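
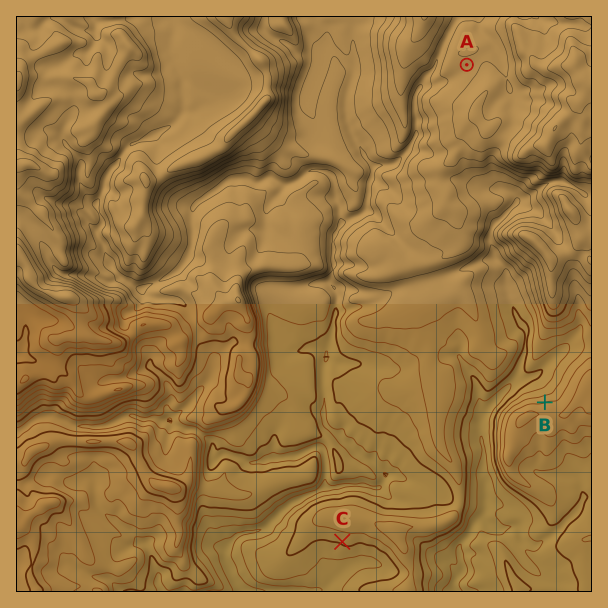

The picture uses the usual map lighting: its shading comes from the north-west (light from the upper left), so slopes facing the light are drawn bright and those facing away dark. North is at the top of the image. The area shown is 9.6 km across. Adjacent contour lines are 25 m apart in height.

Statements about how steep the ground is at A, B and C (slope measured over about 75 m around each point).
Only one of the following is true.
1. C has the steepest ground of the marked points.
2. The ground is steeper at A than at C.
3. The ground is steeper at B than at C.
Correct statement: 3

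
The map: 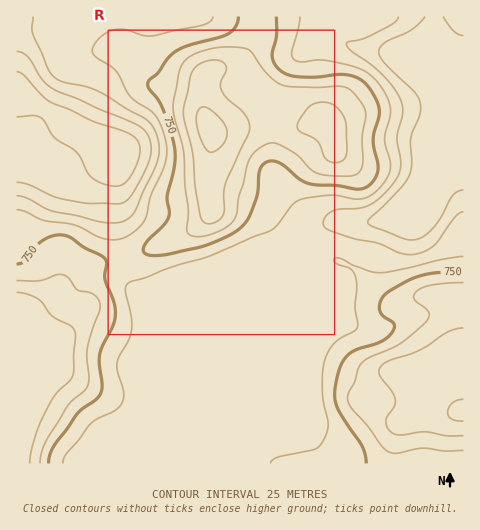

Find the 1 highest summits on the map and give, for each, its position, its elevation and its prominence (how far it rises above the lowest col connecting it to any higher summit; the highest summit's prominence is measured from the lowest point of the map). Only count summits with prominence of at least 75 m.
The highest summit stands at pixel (210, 129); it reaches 836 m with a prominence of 191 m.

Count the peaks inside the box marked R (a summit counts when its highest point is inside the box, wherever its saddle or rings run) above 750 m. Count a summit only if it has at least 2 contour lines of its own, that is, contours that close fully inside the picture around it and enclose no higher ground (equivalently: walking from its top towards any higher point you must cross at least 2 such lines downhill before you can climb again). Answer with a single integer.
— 1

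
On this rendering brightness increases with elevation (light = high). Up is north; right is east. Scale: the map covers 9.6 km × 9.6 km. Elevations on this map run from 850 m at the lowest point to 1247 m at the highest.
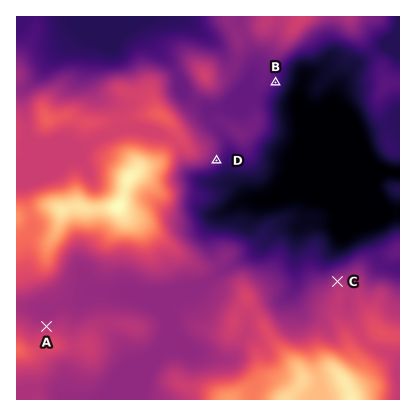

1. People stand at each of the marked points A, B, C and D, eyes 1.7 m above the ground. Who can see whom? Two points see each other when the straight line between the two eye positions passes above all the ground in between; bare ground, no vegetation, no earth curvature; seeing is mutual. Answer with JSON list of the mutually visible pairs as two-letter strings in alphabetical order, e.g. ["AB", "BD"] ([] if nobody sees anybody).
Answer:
["BC", "CD"]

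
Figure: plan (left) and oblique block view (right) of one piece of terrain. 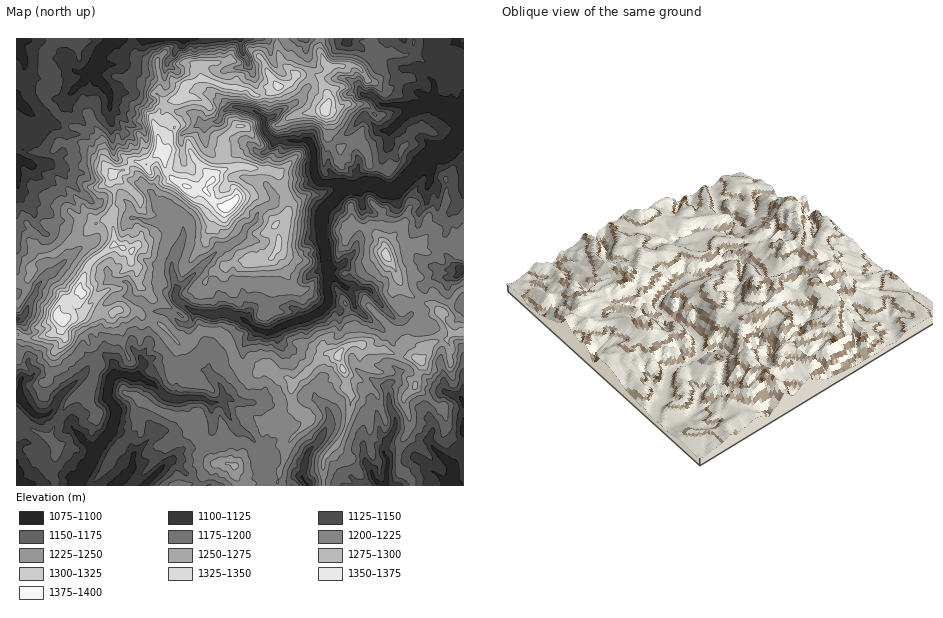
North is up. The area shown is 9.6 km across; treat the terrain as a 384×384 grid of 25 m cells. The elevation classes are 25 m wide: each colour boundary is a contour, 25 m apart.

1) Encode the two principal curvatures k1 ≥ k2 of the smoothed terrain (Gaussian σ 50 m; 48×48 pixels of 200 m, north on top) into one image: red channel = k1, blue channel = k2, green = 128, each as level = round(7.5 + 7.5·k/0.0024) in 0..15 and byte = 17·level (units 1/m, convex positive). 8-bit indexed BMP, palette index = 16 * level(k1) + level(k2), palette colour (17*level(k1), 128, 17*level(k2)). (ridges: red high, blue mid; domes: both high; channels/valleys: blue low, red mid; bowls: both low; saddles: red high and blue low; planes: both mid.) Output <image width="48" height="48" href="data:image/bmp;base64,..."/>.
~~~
<image width="48" height="48" href="data:image/bmp;base64,Qk02DQAAAAAAADYEAAAoAAAAMAAAADAAAAABAAgAAAAAAAAJAAATCwAAEwsAAAABAAAAAAAAAIAAABGAAAAigAAAM4AAAESAAABVgAAAZoAAAHeAAACIgAAAmYAAAKqAAAC7gAAAzIAAAN2AAADugAAA/4AAAACAEQARgBEAIoARADOAEQBEgBEAVYARAGaAEQB3gBEAiIARAJmAEQCqgBEAu4ARAMyAEQDdgBEA7oARAP+AEQAAgCIAEYAiACKAIgAzgCIARIAiAFWAIgBmgCIAd4AiAIiAIgCZgCIAqoAiALuAIgDMgCIA3YAiAO6AIgD/gCIAAIAzABGAMwAigDMAM4AzAESAMwBVgDMAZoAzAHeAMwCIgDMAmYAzAKqAMwC7gDMAzIAzAN2AMwDugDMA/4AzAACARAARgEQAIoBEADOARABEgEQAVYBEAGaARAB3gEQAiIBEAJmARACqgEQAu4BEAMyARADdgEQA7oBEAP+ARAAAgFUAEYBVACKAVQAzgFUARIBVAFWAVQBmgFUAd4BVAIiAVQCZgFUAqoBVALuAVQDMgFUA3YBVAO6AVQD/gFUAAIBmABGAZgAigGYAM4BmAESAZgBVgGYAZoBmAHeAZgCIgGYAmYBmAKqAZgC7gGYAzIBmAN2AZgDugGYA/4BmAACAdwARgHcAIoB3ADOAdwBEgHcAVYB3AGaAdwB3gHcAiIB3AJmAdwCqgHcAu4B3AMyAdwDdgHcA7oB3AP+AdwAAgIgAEYCIACKAiAAzgIgARICIAFWAiABmgIgAd4CIAIiAiACZgIgAqoCIALuAiADMgIgA3YCIAO6AiAD/gIgAAICZABGAmQAigJkAM4CZAESAmQBVgJkAZoCZAHeAmQCIgJkAmYCZAKqAmQC7gJkAzICZAN2AmQDugJkA/4CZAACAqgARgKoAIoCqADOAqgBEgKoAVYCqAGaAqgB3gKoAiICqAJmAqgCqgKoAu4CqAMyAqgDdgKoA7oCqAP+AqgAAgLsAEYC7ACKAuwAzgLsARIC7AFWAuwBmgLsAd4C7AIiAuwCZgLsAqoC7ALuAuwDMgLsA3YC7AO6AuwD/gLsAAIDMABGAzAAigMwAM4DMAESAzABVgMwAZoDMAHeAzACIgMwAmYDMAKqAzAC7gMwAzIDMAN2AzADugMwA/4DMAACA3QARgN0AIoDdADOA3QBEgN0AVYDdAGaA3QB3gN0AiIDdAJmA3QCqgN0Au4DdAMyA3QDdgN0A7oDdAP+A3QAAgO4AEYDuACKA7gAzgO4ARIDuAFWA7gBmgO4Ad4DuAIiA7gCZgO4AqoDuALuA7gDMgO4A3YDuAO6A7gD/gO4AAID/ABGA/wAigP8AM4D/AESA/wBVgP8AZoD/AHeA/wCIgP8AmYD/AKqA/wC7gP8AzID/AN2A/wDugP8A/4D/AIaGdZanhnWVx4Z1hMekgbfIyLa2lYR0tpenlqe3xJGB1qaGl5XWkZO1lMeGl4aGlnWHh5iWdYaEpreYhXTHpHGXpYSXp4aWyJaGhofIhYC256Z2dreko6G32ZeHdKaFloWIh4eohoeFhMiXl4OWtpSChZeXt9jYyZeGhna3p4KD2aWGl8dw1qHFlYaEtqZ0loWol4eYl6emdJbIl2Oml6eWhJeXloWGhqaGloanp5aAuPiWlqaj13C1pmWntYKWpoSFhZenqKaSlYO3yJWTpqi4loWWh3eGhpiEl4aXx5aSgKf4dnaUtoC3x5a2gaiXt6eXt6eVpoKVt4N0pZe4c3WWlpeXhoanhYSFl4eGt7encIPGt3WmprOQ55aGg7inhIfHlaa3dJWnyKWCl6eXhXaGh6iIhpW3g5eXqIeHdpbIloGF54WWpOiAtsiXg6fIdNiDcXHnlYWXuLiChbeGhqfIt6eolbaTlpinl6eXh6e4uYF154WWlOdwxseGc7e3hrSBuKSSx4aHxqaBc7aXx8anlqe5k6STt5WFdoaGt7aWhISF15WWlbSR93R1pdnIpIOGuLhwtreXtmKzyNfIqHKAgIBwkbSEhZaGhod21nSFlZd1xseFt6OU6ZWVxZORgJG4uKeWgKXIuHKj+ramgpC5t8fH56WFh5eHhoaF6YV1l4am+ISWtoGllvi3dXO1tGCRtseGl4GV53ORsnCAk6app5eYloOXh6iXhpe3ttaXdIaE5aWTk5WSpce0lXLGlLS0c7aXl5eD17eCpMWht5eYh3eGhZeHp4aXuLiGdZfnhXXW+IG2t7aUc3PWx6D4gtdypremdYeGpaVzt+pwlZaXhoaHh4eHt4WXmJiGhoaFx6X3cpSFhXSVttjqlnD4kqV0hKX3lISVl4SH1pKkt5eHqJeGd3aWt5SYp6iEhYaXl7b4xKanxujFhaaWx3H3grbWxqWj+pOllnWHt3O3c4aXuKeXdoa4l4OVlqakybimqJVzxtfJppWEqJanx8XVgveytdXWxGJ0hYWGp3WXhafHpqXHx9iouNiAgHCTlriVqciUloWGlYOml5eFdXTX6ICmxsXY2MemlZW3hYWopcimgaDYtqXHpHCxyKVwgIBzlqWUqLiTkdeTg5aGdaWkldFxdbfpl6W3lMbpyLbIlIOT+LGQcIBwkIKkysjoxpOBcJWjxJCQ96Git3WGpuq3hPmAt5X3laaktnGluJSCprfmgKC3t8el2LaUlpaUc7iopHG196D5spDYhoamxqakhdWycnXG1cjpsuaSk5Kmx5aCsdmYmJaXqIaXh4eXp6i5tYD2srPlgMmnlreFloaVxqfGgKaVhOm2lZPEs5PHhpe2kLTIqIWWhoaHd4d3p7T4pZLDcYGQlJWnx3V0ppek14XolIF1dab3dYWkpbWnhpeS1pGTxoanhIWFdYaGppSAxHPE17eoloXHpoaoloWEgIS4ppaCdYX3lWSGptfIhZeCqNiClLfZtci4p5eWl6a3k4Ohk6iXhaf2hYeGdJWUYJWWp6eng4Sl97WEheZipoaEhai3gpOWp6iot8iXp8fGgoH3gJWmpfrGdXaGp7ej2HOnl5a3p4WDc+bn5+fHl3aHhHe3yHKClZeHhqe4ppLYknHoyHCWtvmUhpeXh5W4l4S4lmSGl6eWdGP2lIXHlpaHhXaX1pSngoSUlZXIl4WCc4K12IOGpcaVhpaol4WXqKamk6aWh4enp3T2cpbIlpeHhnZ2x6a1lYKmt7inp5eVc5LKuKamp4aXp4SVmJeWl5amppeFhaaWt7fXY4OQk4WGdmV1ppXndYSChbi4t4Z1dIOnyMa2paal16ekp4eGh6aEhoWXyZTHhZXXppPopoaFdXSFlrj5uIR0kZamyKdkdJSF1rRw0udytMWRx6WFhoaGhpenlbWTgnPWhIT4g3R1g6bGptS3+balt4KmuNelhYOC+NPj+IODpdmkpaWohISWmIeGpqOS14TFhPe0cZRkpvi213Jj+LaVl4O2xpPn5taEk4OzknR1g9eElZS3dYOnhoanlZW2oua4xZJwssTo98iVx8eRtIOFc5a3ppRycZFzg4R0c5KjhJTHg6W4hZOnlqeWdoVipsjp1pSS95DldoSFx+m0k4S2xufYpoVys7W21qO0tOnIg3WWg7i4hYRzhHSFhpeUp/ijwuX31MOmdIPmpoSl1/fnxabF94VwxKPZt4DotpbHt4SGhpWWpZW3t7eVhnWWpviQ96aU5Nm4kda2c4WWhJRxcNaD2Pugo6W4p4Hnh4Slx3WFhoZ1p6eHd5e4pqe3leeQk5O0ktfIkPiFc5enhpSi94CygMGQlMant7a4l3SFyLimdIWGhoeHh4ang4SFlsazgqPSstfHgMSmlLjHlYT3kLCRgYJRpcaTg8imhJSVl8aDt7iVdoiHh4Z1p7iVxoVyxaGA96en56KDgZOk+fr3gPr5hnZkg8Smg5LXkIOChrjImIeWl5eGhoenl4SnpoWUlKW0+Ya3lZWDxaDU2afTkJDl+OfV2OmodnJw+Oi2g4anh4eGmIV1h5eXhZeop3WEh6XVpNaTk3R16MaAgHBwtaWAoKWmyNnG5uf0xJCilHWEhoZ2hoaYmJeGhJeXqJaFl4VzstTX2MfXxYKTprX51renlIKGheeUs7KwgNWltqaWhoaHlpeHmJeYhoOXl4R2hoaT2Mdjx6aEg7T4+PfVtsjpqIR0lsf25ICxw8anhnWWlaeHlqeHh5eYl6aFhZWnp5eWhMPGtdbH59eWp5VxlPek1aeUt5KAoHD49paGp7ing6eYlpeGmJeIhoSFdpaXhnZ1lfOycJS3hYNyoaOA6LSB59jFpNfF6PX2c5d2hISEp5iHh5Z2l4eHdaiXhZallYeWx/aQ+Pjo5+j3+KC09oDWlXVyxvXm6NeShZaFl5enh4eHiIaHmIeHhpeXdoWXlqektvjkoLaEh5e25bD4x6K3hoaD+INidJOEl5eopqeGh3aHh4aGhpeXl5iop5V2drd0gpDQgJCBcYCAwMCgkaOlloST9YWFcra4l4WodMiHh5eGhg=="/>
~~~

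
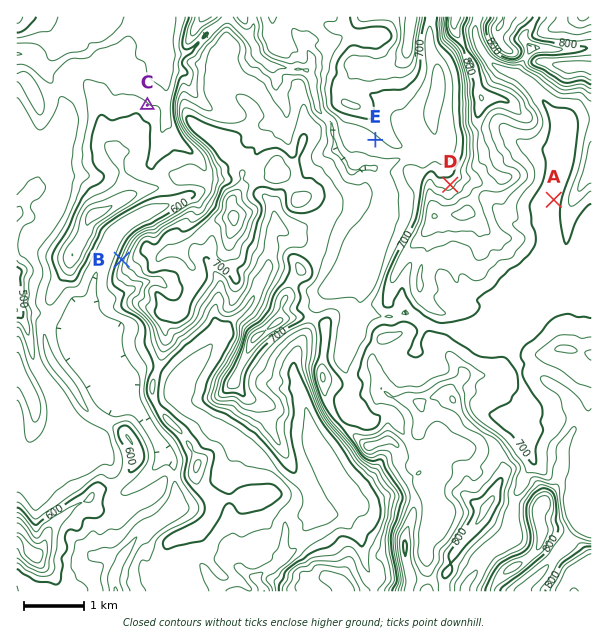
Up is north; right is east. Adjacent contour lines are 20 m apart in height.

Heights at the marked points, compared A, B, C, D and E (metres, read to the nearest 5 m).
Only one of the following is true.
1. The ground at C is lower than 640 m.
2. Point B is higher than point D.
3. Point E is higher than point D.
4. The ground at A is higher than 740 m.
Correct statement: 1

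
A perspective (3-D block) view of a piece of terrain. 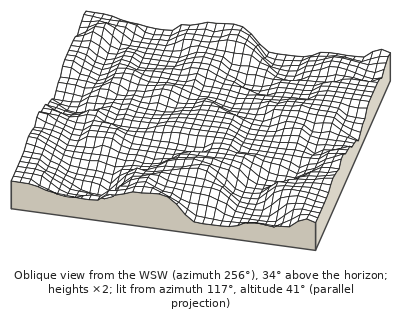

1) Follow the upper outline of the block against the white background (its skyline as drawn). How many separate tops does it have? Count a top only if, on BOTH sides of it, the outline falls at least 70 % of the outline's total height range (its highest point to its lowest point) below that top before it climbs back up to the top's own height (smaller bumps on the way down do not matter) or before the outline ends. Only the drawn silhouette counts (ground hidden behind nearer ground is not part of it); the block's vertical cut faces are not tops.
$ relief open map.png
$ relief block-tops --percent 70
0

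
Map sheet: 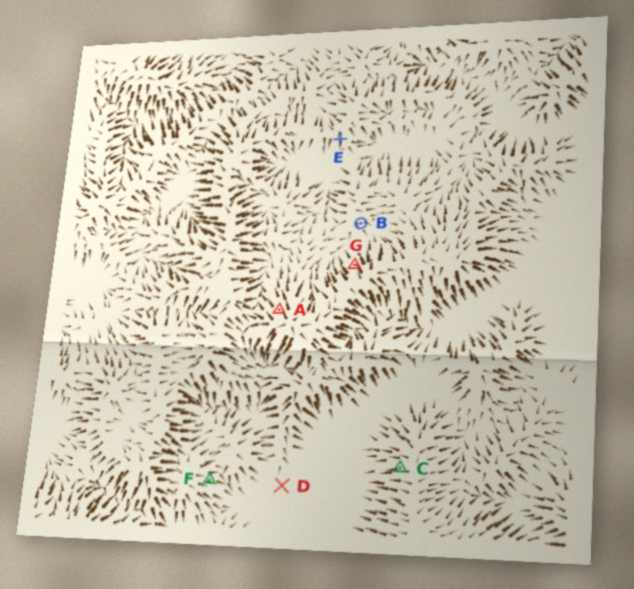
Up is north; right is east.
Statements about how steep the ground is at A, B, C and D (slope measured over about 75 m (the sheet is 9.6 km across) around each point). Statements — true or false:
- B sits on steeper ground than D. true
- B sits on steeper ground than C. false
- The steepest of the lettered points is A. true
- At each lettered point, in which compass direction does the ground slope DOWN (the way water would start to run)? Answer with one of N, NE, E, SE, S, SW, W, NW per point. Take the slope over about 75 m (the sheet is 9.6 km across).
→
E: S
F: E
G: NW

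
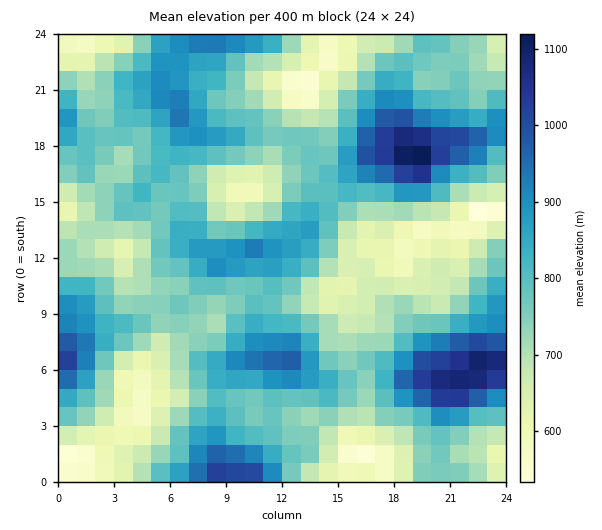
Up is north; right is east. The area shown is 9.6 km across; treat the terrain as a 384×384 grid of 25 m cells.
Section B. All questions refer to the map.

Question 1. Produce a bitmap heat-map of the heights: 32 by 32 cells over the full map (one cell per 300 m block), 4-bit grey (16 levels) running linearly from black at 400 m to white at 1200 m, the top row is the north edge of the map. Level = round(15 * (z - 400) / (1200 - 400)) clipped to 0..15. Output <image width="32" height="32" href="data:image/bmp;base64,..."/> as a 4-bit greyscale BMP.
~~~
<image width="32" height="32" href="data:image/bmp;base64,Qk12AgAAAAAAAHYAAAAoAAAAIAAAACAAAAABAAQAAAAAAAACAAATCwAAEwsAABAAAAAAAAAAAAAAABEREQAiIiIAMzMzAERERABVVVUAZmZmAHd3dwCIiIgAmZmZAKqqqgC7u7sAzMzMAN3d3QDu7u4A////ADMzRXiavMu5dlREQ0Z3dlQyNEVnebu7qXdkMzNGd2ZUM0REVnmqmYh3dTI0VndlVFVEQ0V4mYh3Z2VERVZ3dmZ3ZUNFZ4iHd2ZmZWZniZd3iHVDNFZ4dnd2d3Zniau6mJh2Q0RWeId4iIh2eKvN3Lq6hkNEV4mZmqmYdnirzd3cy5ZURWeJqqu6h3d4m8zN3cuoZlRmd5qquXZmd4m7vMyqmIdlZmaJmZl2VmZ4maq6qpiHdmdmeIiHZlVWZ3eJmamXZnZ3dneHZlRVVmZVZ5mZh2Zmd3d3d3ZURFVVVVeJd3ZVZmeIh4iHVUVURFVWeGZmVWd4mpmZiHZVRDRVRXdmZUVniZmaqZiGVERERERnZmVVZ4mIiZmZh1REMzQ0VVVmZmeIdmZ4iYdlVUREMzRFZoh3iHVFVoiIdmZmZUMjVWd4h3dlQ0V3iId4mYdlRGd2Z4h3ZERFZ3eJmruod3Z3dmeId2ZVVWd4mrvdypmHd3dmeIiId2Z3d5u83ty6l4h3d3iZmZh3d3eKvN3My6mYd4d5qpiId3dmeau7qqqamGeIiamHd2ZURniruomHeYdniJqph3ZkMzVomZh3d2h2ZoiamYh2VDM0VomHZ3dmVVZ4mZmYdlVEQ0V4h2d3ZkRFV4mZmYd3VDNEZ3d3dlUzNEV5mqqqmHVDRVVnh3Zl"/>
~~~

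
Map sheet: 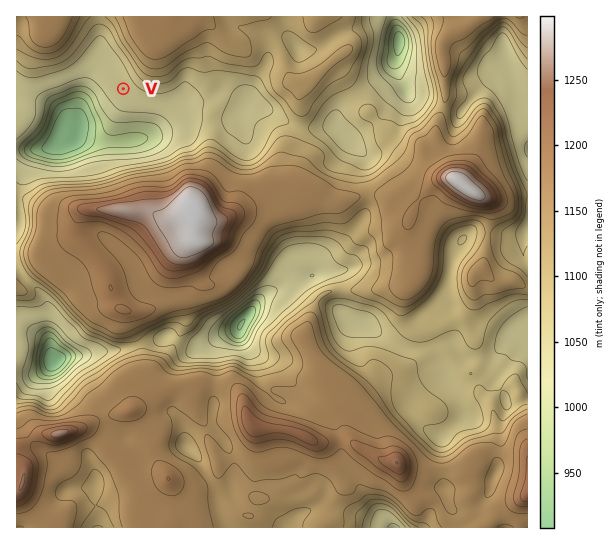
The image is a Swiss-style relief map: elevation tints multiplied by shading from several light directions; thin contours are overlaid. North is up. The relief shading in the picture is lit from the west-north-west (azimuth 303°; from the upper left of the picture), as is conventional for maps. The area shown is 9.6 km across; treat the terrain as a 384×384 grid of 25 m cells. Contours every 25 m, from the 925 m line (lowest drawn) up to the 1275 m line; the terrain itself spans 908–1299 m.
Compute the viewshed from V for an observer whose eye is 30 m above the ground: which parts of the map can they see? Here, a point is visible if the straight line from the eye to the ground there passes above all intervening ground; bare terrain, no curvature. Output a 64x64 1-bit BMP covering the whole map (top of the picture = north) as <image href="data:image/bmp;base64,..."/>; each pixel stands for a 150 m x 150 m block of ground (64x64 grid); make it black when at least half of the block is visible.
<image width="64" height="64" href="data:image/bmp;base64,Qk0+AgAAAAAAAD4AAAAoAAAAQAAAAEAAAAABAAEAAAAAAAACAAATCwAAEwsAAAIAAAAAAAAA////AAAAAAAAAAAAAAAAAAAAAAAAAAAAAAAAAAAAAAAAAAAAAAAAAAAAAAAAAAAAAAAAAAAAAAAAAAAAAAAAAAAAAAAAAAAAAAAAAAAAAAAAAAAAAAAAAAAAAAAAAAAAAAAAAAAAAAAAAAAAAAAAAAAAAAAAAAAAAAAAAAAAAAAAAAAAAAAAAAAAAAAAAAAAAAAAAAAAAAAAAAAAAAAAAAAAAAAAAAAAAAAAAAAAAAAAAAAAAAAAAAAAAAAAAAAAAAAAAAAAAAAAAAAAAAAAAAAAAAAAAAAAAAAAAAAAAAAAAAAAAAAAAAAAAAAAAAAAAAAAAAAAAAAAAAAAAAAAAAAAAAAAAAAAAAAAAAAAAAAAAAAAAAAAAAAAAAAAAAAAAAAAAAAAAAAAAAAAAAAAAAAAAAAAAAAAAAAAAAAAAAAAAAAAAAAAAAH/8AAAAEGA///4AAAAZ4D///4AAAP/AP///wYAA/4A////D+AD/gD///8H4AH/AP///4PAAecA////g8AB4AD+eP+DwADwAP4QP4PgADhA/AA/g+AAAAD8AH+B8AAAAPwf/4DgAAAA/h//weAAAAD/H8MD4AAAAP//wAPgAAAAf//AA8AAAAB//8AAwAAAAD//gAAAAAAAH/8AAAAAAAAf/gAAAAAAAAf+AAAAAAAAB/wAAAAAAAAD+AAAAAAAAA=="/>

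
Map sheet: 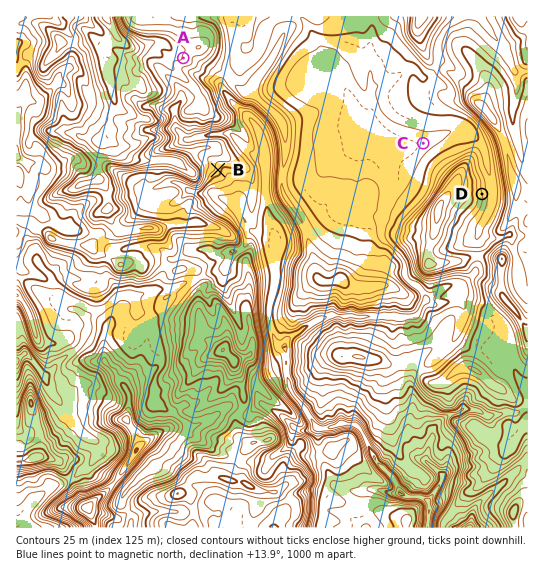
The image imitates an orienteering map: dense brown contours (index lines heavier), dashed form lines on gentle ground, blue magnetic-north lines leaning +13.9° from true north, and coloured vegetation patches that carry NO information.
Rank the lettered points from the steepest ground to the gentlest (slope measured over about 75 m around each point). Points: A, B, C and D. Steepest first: D B A C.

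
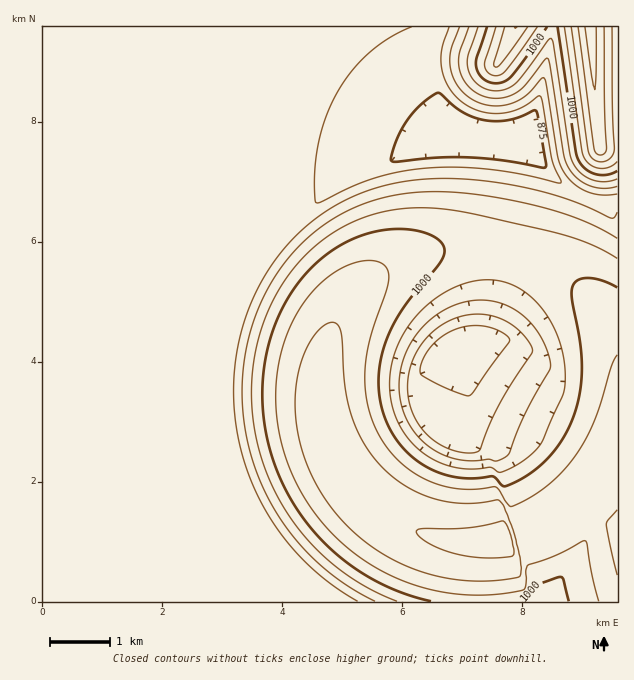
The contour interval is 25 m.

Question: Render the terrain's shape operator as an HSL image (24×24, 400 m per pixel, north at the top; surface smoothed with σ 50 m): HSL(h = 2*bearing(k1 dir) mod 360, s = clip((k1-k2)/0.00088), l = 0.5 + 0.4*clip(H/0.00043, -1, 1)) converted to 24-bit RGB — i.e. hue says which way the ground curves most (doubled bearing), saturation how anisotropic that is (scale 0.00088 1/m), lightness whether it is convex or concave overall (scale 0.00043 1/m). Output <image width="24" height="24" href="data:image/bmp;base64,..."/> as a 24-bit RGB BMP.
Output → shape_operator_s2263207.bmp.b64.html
<image width="24" height="24" href="data:image/bmp;base64,Qk32BgAAAAAAADYAAAAoAAAAGAAAABgAAAABABgAAAAAAMAGAAATCwAAEwsAAAAAAAAAAAAAf4CAf4CAf4CAf4CAf4CAf4CAf4CAf4CAf4CAf4CAgH9/fkBQfiQte4ubiZifiJSfh46gh4mgi4egkrmUC5TNSoJsgH+CnLqCf4CAf4CAf4CAf4CAf4CAf4CAf4CAf4CAf4CAf3+AezVZkD9fiZ6ah5+fhpughZWghI6gg4ahiIShx/G0SxSLWo6TXYWCoriBf4CAf4CAf4CAf4CAf4CAf4CAf4CAf4CAf4CAf0Vyjzx0iZ6Uh5+XhaCcg56ggZehf42hf4OihX+iWf9NflCcmIKZTY6Rnq5+f4B/f4CAf4CAf4CAf4CAf4CAf4CAf4CAgHSBeyJ1iZ2Oh5+PhKCSgaCXf6GefJqheY6ieH+ign6n2gz/lHuamn+XmHmYm5Bjf4B/f4B/f4CAf4CAf4CAf4CAf4CAf4CAaix3kHCah56JhZ+JgqCLfqGPeaGWdKGicJCjbXmkptWPiQS1mniamnuRmn+MmoGJf4B/f4B/f4B/f4B/f4CAf4CAf4CAfn2AWyV7jZ6Jip+GhKCDf6CBeqGDc6KJa6OXYpilXHCkzWtYfDOKmnCRmneImnyDmoCBf4B/f4B/f4B/f4B/f4B/f4CAf4CAbmKBXzqPkZ6Ij5+FiqCBg6B8eKF2bKNzXqN8cCgtUS4deVUwdH1UYX9TlG5qmnp5moN+f4B/f4B/f4B/f4B/f4B/f4B/f4B/TD59bGGalp6HlJ+EkqCAjqB7hqFyeKNmcy52fE5rYGuDfX+Dfn+DfX6DZH+BmYR2mot8gIB/f4B/f4B/f4B/f4B/f4B/f4B/NTJ6dYGZm56Hm5+Emp+AmqB6maFxl6JjMSNlfoGCZXGDdnuEfX+DfX6Db2SAl5B1mpV8gIB/gIB/gIB/f4B/f4B/f4B/f4B/NUB7cH6anp2Hn5yEn5uAn5l7oJRyoYplIktmeYGCc3qCaHSEfX6DgHeCg1FskJl1lJl8gIB/gIB/gIB/gIB/gIB/f4B/f4B/TF2AUW2XnpiInpaFn5OBn458n4R2n3Frjk1jImM4boBkUnl4fF9MeD47dZdpgpl3ipl9gIB/gIB/gIB/gIB/gIB/gIB/gIB/c3uBLl+HnZSInpGGno2DnoV/nnp6nnJ+nmiMileUVXUvYnIvSotSaJuFcpp9eZl6gph+gIB/gIB/gIB/gIB/gIB/gIB/gIB/f4F/JWJ3nJCInY2HnYiFnYKDnX6GnXiNnXKai2ueb2afZnieapCdcJuWdpmLfJiGgJiDgIB/gIB/gIB/gIB/gIB/gIB/gIF/gIF/TH2BR5ORnYuJnYeInYSKnIGOnH2VmHmciXScd3GccXuccoqbdpWaepiUfpiNgpiJgIB/gIB/gIB/gIB/gIB/gIB/gIF/gIF/f4F+I3Zomph8nIiNnIaPnISTm4GZlH6biXqbfXibd32aeIeae5CZfpeYgZeSg5ePgIB/gIB/gIB/gIB/gIB/gIB/gIF/gIF/gIF/coN7IHdSmoOGnIiSm4aWmoSbk4Gain+agX2afH+ZfYeZfo6YgJSXg5eWfluTgIB/gIB/gIB/gIB/gIB/gIB/gIF/gYF/gYJ/gYJ/aYNyIHY6eZlym4iYmIaakoSajIKZhYCZgIGYgIeYgYyYgI+WhT8gMSQCgIB/gIB/gIB/gIB/gIB/gIB/gYF/gYF/gYJ/gYJ/goJ+eIJ2KngtQIgzl3uGkoaZjYSZh4OYgoKYgoeYfnmXRwAe0hYLrtRvgIB/gIB/gIB/gIB/gIB/gIB/gYF/gYF/gYF/goJ/goF+goF+gYB9boFlR3YsVnkpbYEugoY1hXk0fmQuMgUjrUOx4p3V1/zPgIB/gIB/gIB/gIB/gIB/gIB/gYF/gYF/gYF/goF/goF+goB+gX99gH59gH19f3x8fn12fm5dd2MsY3s4IBZgeXyCnah/9f/MgIB/gIB/gIB/gIB/gIB/gIB/gYB/gYF/gYF/goB/goB+gX9+gX59gX19gH19f3x9gVV3khs4t5BeerdRACczeH6BuseD7fixgIB/gIB/gIB/gIB/gIB/gIB/gYB/gYB/gYB/gYB/gn9+gX9+gX5+gX1+gH1+gHx/Yx+EvXy73aGWi8+NAS5cVmiB1OKS3OeXgIB/gIB/gIB/gIB/gIB/gIB/gYB/gYB/gYB/gX9/gX9+gX5+gX5+gX1/gX1/gHyAICyPgonB88zv5rWmKkp5FzVn5/Onxc6IgIB/gIB/gIB/gIB/gIB/gIB/gYB/gYB/gX9/gX9/gX5+gX5/gX5/gX5/gX2AgX2AJWh6bHuIg3d+/9PMZ3WGARM08vy+rbSB"/>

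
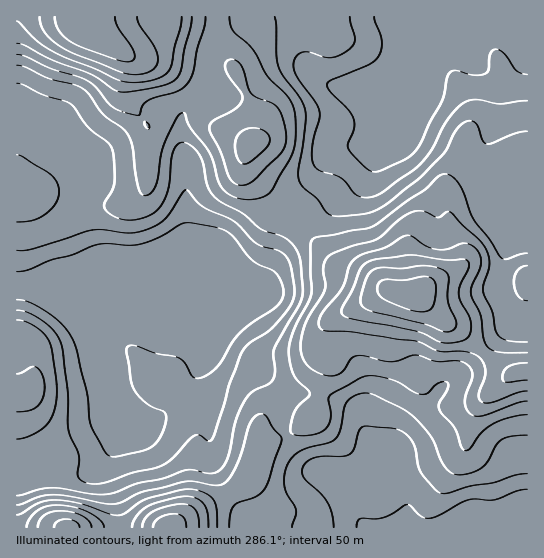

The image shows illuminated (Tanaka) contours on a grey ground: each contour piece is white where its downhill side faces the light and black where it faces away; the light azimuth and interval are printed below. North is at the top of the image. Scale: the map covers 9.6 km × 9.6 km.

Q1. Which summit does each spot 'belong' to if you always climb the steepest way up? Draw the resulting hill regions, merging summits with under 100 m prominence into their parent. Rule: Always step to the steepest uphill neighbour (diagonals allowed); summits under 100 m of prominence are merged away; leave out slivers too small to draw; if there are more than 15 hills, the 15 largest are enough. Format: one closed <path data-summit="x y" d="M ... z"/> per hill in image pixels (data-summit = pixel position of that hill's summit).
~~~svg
<path data-summit="83 17" d="M527 16l-510 0-1 462 18 1 17-4 35-2 7-2 14-13 13-21 4-10-2-6 8 8 11 0 10-5 38-41 12-20 2-6-16-14-106-44-2-3 162-1 20-8 11-22 7-20 12-22 55-40 33-36 26-23 2 1 0 6 11 1 49 21 11 2 5-6-3 20 9 33 6 11 10 10 13 6 9 2z"/><path data-summit="417 294" d="M406 124l-27 23-33 36-55 40-12 22-7 20-11 22-20 8-155 0-7 2 130 54 20 13 32 9 11 13 7 12 5 33 21 32 30 14 10 11-1-5 3-3 36-19 14 14 10 20 0 23 11 10 109 0 1-297-10-2-13-6-10-10-6-11-9-33 2-17-9 3-18-6-37-17-11-1z"/><path data-summit="169 527" d="M193 344l-4 1 14 12 0 2-14 24-38 41-10 5-11 0-5-4-14 28-4 16 10 34 2 24 247 1-9-11-10-26-7-9-5-5-30-14-13-17-11-23 0-14-2-11-11-17-13-10-26-7-15-11z"/><path data-summit="69 527" d="M110 452l-13 16-11 5-69 6-1 48 102 1-1-25-10-34z"/>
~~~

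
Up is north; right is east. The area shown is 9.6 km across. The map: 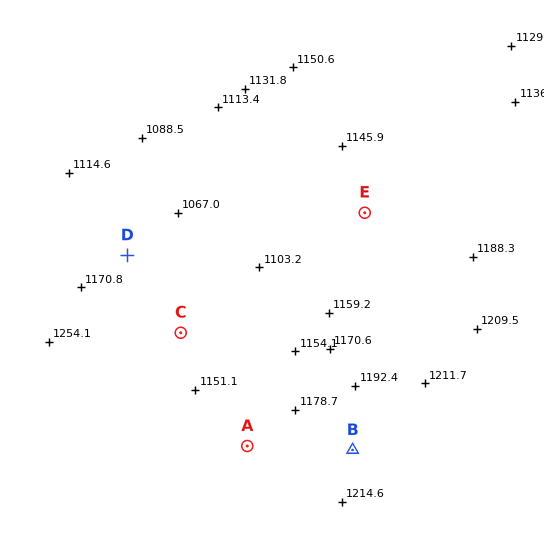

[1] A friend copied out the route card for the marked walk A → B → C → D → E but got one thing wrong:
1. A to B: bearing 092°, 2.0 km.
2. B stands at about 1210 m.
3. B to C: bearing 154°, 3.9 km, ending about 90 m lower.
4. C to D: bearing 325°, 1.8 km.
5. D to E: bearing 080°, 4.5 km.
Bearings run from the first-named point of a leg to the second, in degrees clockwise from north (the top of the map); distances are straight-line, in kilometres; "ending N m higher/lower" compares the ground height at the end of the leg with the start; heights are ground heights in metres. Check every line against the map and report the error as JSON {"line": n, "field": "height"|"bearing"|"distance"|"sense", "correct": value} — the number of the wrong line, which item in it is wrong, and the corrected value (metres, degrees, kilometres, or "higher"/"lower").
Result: {"line": 3, "field": "bearing", "correct": 304}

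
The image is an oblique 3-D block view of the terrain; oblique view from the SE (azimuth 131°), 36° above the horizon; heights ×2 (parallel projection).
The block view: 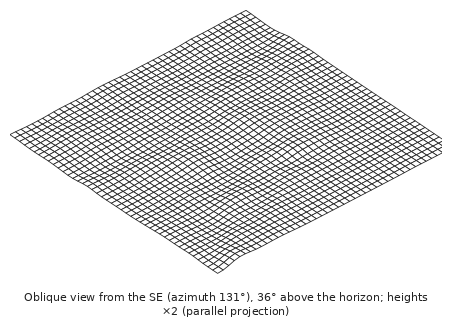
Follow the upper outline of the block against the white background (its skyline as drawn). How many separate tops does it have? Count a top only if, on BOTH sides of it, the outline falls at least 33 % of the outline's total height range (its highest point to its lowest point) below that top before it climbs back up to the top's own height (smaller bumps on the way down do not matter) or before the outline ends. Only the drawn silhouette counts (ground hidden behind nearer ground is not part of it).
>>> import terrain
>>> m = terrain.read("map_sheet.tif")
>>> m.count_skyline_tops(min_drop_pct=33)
1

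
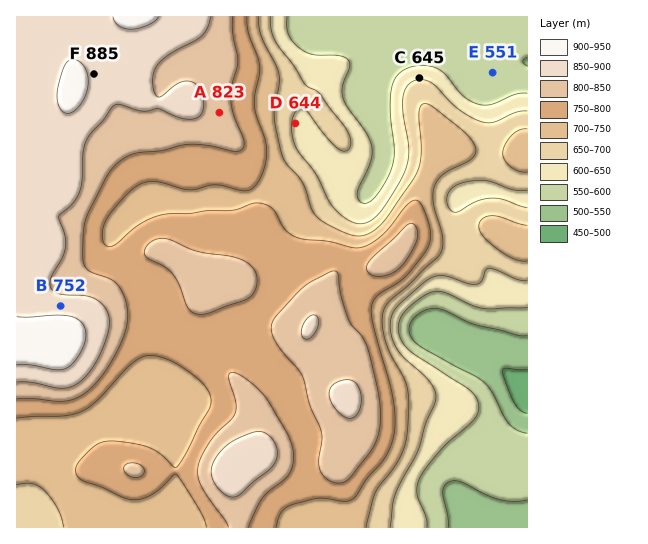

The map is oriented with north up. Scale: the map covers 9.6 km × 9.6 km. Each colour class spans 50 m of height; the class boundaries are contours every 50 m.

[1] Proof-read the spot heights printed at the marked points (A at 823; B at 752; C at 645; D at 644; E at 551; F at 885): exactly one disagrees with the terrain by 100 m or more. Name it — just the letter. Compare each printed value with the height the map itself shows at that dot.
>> B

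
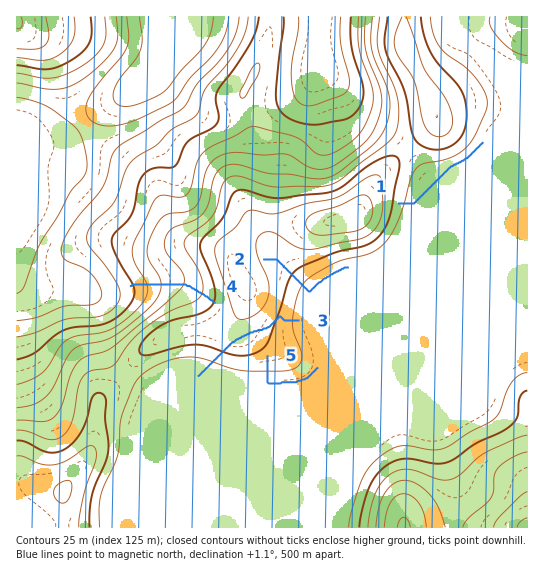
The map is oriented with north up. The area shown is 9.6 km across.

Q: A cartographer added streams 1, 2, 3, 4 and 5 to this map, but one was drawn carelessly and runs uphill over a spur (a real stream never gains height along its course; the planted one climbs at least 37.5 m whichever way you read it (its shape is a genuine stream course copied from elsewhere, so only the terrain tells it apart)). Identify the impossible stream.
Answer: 3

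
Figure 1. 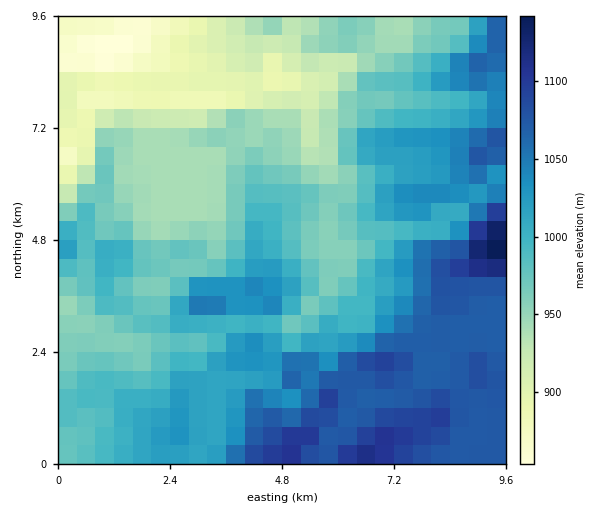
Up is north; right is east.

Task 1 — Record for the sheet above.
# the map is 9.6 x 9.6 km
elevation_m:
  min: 850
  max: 1145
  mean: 995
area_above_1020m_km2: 30.4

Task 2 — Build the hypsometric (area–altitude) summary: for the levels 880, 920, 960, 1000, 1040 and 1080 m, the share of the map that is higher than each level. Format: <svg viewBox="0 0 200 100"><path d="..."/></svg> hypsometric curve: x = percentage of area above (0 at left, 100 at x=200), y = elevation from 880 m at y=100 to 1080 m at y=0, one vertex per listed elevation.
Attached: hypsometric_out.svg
<svg viewBox="0 0 200 100"><path d="M192 100l-17-20-35-20-51-20-40-20-34-20"/></svg>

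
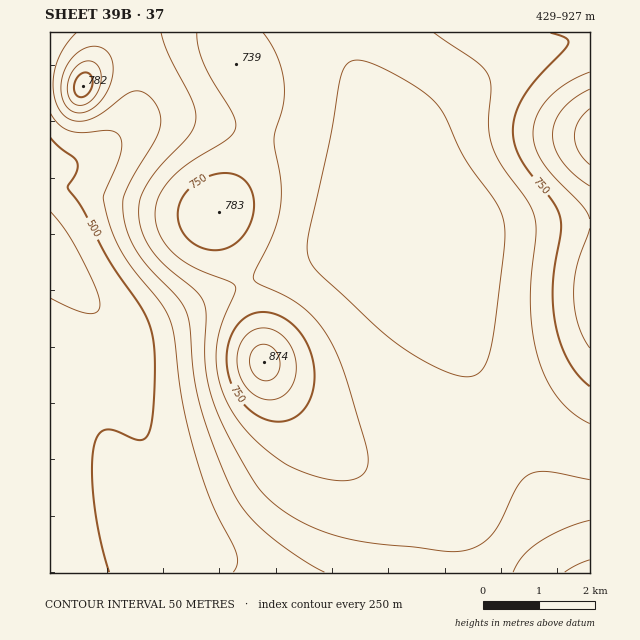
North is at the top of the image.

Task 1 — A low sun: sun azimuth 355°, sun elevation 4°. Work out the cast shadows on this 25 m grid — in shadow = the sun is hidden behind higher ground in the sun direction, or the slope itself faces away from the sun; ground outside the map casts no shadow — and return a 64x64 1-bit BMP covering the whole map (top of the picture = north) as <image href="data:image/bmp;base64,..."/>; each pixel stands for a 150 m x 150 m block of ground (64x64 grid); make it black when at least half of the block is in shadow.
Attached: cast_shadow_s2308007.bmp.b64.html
<image width="64" height="64" href="data:image/bmp;base64,Qk0+AgAAAAAAAD4AAAAoAAAAQAAAAEAAAAABAAEAAAAAAAACAAATCwAAEwsAAAIAAAAAAAAA////AAAAAAAAAAB8//AAAAAAAP//8AAAAAAA///gAAAAAAD//8AAAAAAAf/+AAAAAAAB/8AAAAAAAAH8AAAAAAAAAfgAAAAAAAAB+AAAAAAAAAH4AAAAAAAAA/gAAAAAAAAD+AAAAAAAAAP4AAAAAAAAA/wAAAAAAAAH/AAAAAAAAAf8AAAAAAAAB/wAAAAAAAAH/AAAAAAAAA/8AAAAAAAAD/wAAAAAAAAP/AAAAAEAAAf8AAAAAQAAB/gAAAAAAAAB8AAAAAAAAwAAAAAAAAAPAAAAAAAAAA+AAAAAAAACH8AAAAAAAAI/wAAAAAAABj/gAAAAAAAHf+AAAAAAAAd/8AAAAAAAD//4AAAAAAAP//wAAAAAAA///gAAAAAAH//+AAAAAAAf//8AAAAAAB///wAAAAAAH///AAAAAAAePh8AAAAAAD4AAAAAAAAHPgAAAAAAAD8+AAAAAAAAfz4AAAAAAAD//gAAAAAAAf++AAAAAAAD/38AAAAAAAP/fwAAAAAAA/9/AAAAAAAA//8AAAAAAAAA/4AAAAAAAAD/gAAAAAAAAP+AAAAAAAAA/4AAAAAAAAD/gAAAAAAAAP/AAAAAAAAAP4AAAAAAAAAPgAAAAAAAAAAAAAAAAAAAAAAAAAAAAAAAAAAAAAAAAAAAAAAAAAAAAAAAAAAAAAAAAAAAAAAAAA=="/>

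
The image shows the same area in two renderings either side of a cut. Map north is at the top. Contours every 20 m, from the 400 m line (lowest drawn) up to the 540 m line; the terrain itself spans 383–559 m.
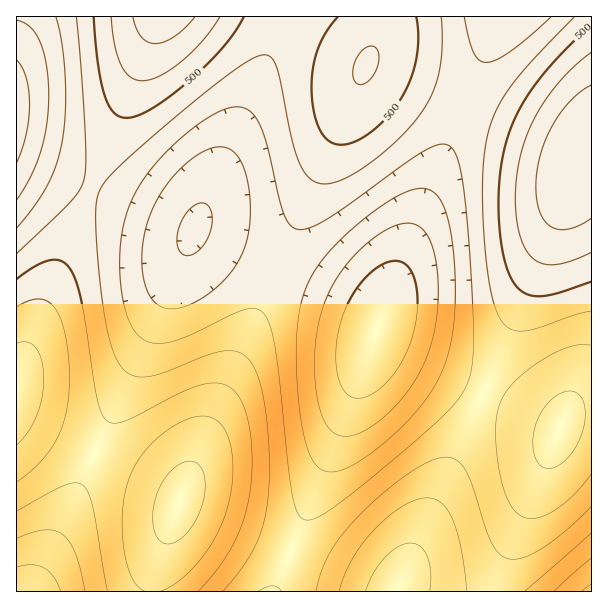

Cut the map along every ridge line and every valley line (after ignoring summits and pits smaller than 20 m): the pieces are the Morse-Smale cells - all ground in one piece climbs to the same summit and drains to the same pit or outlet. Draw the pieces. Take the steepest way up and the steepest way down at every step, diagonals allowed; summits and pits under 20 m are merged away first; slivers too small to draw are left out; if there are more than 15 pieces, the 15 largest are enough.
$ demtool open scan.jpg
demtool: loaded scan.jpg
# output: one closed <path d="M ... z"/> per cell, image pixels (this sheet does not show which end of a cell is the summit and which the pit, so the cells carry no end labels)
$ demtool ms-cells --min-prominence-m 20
<path d="M278 270l-2 0-24 54-56 132-39 107-5 19 1 10 120 0 73-176 27-74 5-13 0-8-7-7-18-10z"/><path d="M468 104l-3 0-5 9-39 96-42 112-3 17 16 12 91 42 65-149 34-87-6-5-12-6z"/><path d="M375 334l-39 109-61 149 121 0 85-193 1-6-2-2-88-41-8-4-8-8z"/><path d="M92 188l-2 1-14 33-57 146-3 9 0 36 14 9 65 30 51-110 48-112z"/><path d="M371 66l-5 0-5 9-17 42-67 152 76 35 18 10 7 7 0 4 43-116 43-105z"/><path d="M255 16l-97 1-18 49-49 120 2 4 93 38 8 1 2-2 34-86 52-114z"/><path d="M194 230l-48 112-50 108 0 4 68 32 12 7 4 6 38-98 58-128-1-5-47-20z"/><path d="M284 28l-4 1-4 9-82 190 0 3 9 5 73 34 90-202-1-4-18-9z"/><path d="M158 16l-142 1 0 139 2 2 73 30 49-122z"/><path d="M483 392l-53 120-30 70-2 10 98-1 9-33 41-93 13-33 0-4z"/><path d="M591 151l-7 1-4 6-32 85-64 147 1 4 46 20 29 14 9-13 6-3 17-2z"/><path d="M98 454l-4 1-8 15-54 122 120-1 5-28 21-56 2-10-16-11z"/><path d="M591 16l-90 0-37 88 100 41 17 11 3-4 7-1z"/><path d="M591 410l-16 2-11 8-59 138-7 23-1 11 95-1z"/><path d="M17 157l0 219 20-56 53-128 0-4-4-2z"/>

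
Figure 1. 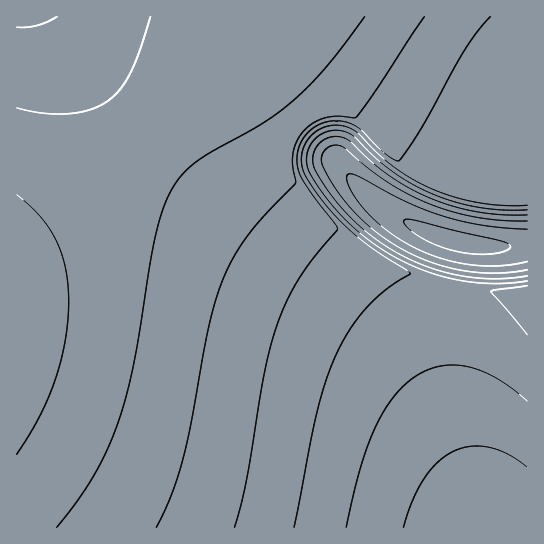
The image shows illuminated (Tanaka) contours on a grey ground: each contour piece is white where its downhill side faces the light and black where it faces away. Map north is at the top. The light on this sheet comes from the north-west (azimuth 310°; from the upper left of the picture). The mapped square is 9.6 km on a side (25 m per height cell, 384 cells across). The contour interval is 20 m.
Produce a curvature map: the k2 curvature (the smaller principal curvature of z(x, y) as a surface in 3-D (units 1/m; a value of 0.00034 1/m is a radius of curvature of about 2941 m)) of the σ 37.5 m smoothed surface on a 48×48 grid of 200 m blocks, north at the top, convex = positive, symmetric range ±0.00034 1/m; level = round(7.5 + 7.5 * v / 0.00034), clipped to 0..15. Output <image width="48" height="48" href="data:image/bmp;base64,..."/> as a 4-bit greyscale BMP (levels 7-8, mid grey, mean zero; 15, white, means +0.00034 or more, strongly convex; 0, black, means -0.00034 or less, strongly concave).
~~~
<image width="48" height="48" href="data:image/bmp;base64,Qk32BAAAAAAAAHYAAAAoAAAAMAAAADAAAAABAAQAAAAAAIAEAAATCwAAEwsAABAAAAAAAAAAAAAAABEREQAiIiIAMzMzAERERABVVVUAZmZmAHd3dwCIiIgAmZmZAKqqqgC7u7sAzMzMAN3d3QDu7u4A////AHd3d3d3iIiIiIiIiIiIh3d3d3d3d3d3d3d3d3d3iIiIiIiIiIiIh3d3d3d3d3d3d3d3d3d3eIiIiIiIiIiId3d3d3d3d3d3d3d3d3d3d4iIiIiIiIiHd3d3d3d3d3d3d3d3d3d3d3iIiIiIiIiHd3d3d3d3d3d3d3d3d3d3d3iIiIiIiIh3d3d3d3d3d3d3d3d3d3d3d3eIiIiIiId3d3d3d3d3d3d3d3d3d3d3d3d4iIiIiHd3d3d3d3d3d3d3d4d3d3d3d3d4iIiIiHd3d3d3d3d3d3d3d4iId3d3d3d3iIiId3d3d3d3d3d3d3d3d4iIiHd3d3d3iIiHd3d3d3d3d3d3d3d3d4iIiIiHd3d3d3d3d3d3d3d3d3d3d3d3d4iIiIiIiHd3d3d3d3d3d3d3d3d3d3d3d4iIiIiIiIh3d3d3d3d3d3d3d3d3d3d3d4iIiIiIiIiHd3d3d3d3d3d3d3d3d3d3d4iIiIiIiIiHd3d3d3d3d3d3d3d3d3d3d4iIiIiIiIiHd3d3d3d3d3d3d3d3d3d3d4iIiIiIiIh3d3d3d3d3d3d3d3d3d3d3d4iIiIiIiHd3d3d3d3d3d3d3d3d3d3d3d4iIiIiIh3d3d3d3d3d3d3d3d3d3d3d3d4iIiIiHd3d3d3d3d3d3d3d3d3d3d3d3d4iIiIh3d3d3d3d3d3d3d3d3d3d3d3d3d4iIiHd3d3d3d3d3d3d3d3d3d3d3d3d3d4iId3d3d3d3d3d3d3d3d3d3d3d2VDIhEoiHd3d3d3d3d3d3d3d3d3d3d3UxAAAAAId3d3d3d3d3d3d3d3d3d3d3dBAAAAAAAHd3d3d3d3d3d3d3d3d3d3d1EAAAAAAAAHd3d3d3d3d3d3d3d3d3d3cwAAAAAAAAAHd3d3d3d3d3d3d3d3d3d2IAAAAAAAAAAHd3d3d3d3d3d3d3d3d3dhAAAAAAAAEiInd3d3d3d3d3d3d3d3d3YQAAAAABNniIiHd3d3d3d3d3d3d3d3d2EAAAAAFIiHd3d3d3d3d3d3d3d3d3d3dSAAAAADeHd3d3d3d3d3d3d3d3d3d3d3cQAAAABYd3d3d3d3d3d3d3d3d3d3d3d3YAAAAAWHd3d3d3d3d3d3d3d3d3d3d3d3YQAAAFh3d3d3d3d3d3d3d3d3d3d3d3d3cgAAA4d3d3d3d3d3d3d3d3d3d3d3d3d4diAABHd3d3d3d3d3d3d3d3d3d3d3d3eIiHQzV3d3d3d3d3d3d3d3d3d3d3d3d3eIiIh3d3d3d3d3d3d3d3d3d3d3d3d3d3iIiIiId3d3d3d3d3d3d3d3d3d3d3d3d4iIiIiId3d3d3d3d3d3d3d3d3d3d3d3d4iIiIiIh3d3d3d3d3d3d3d3d3d3d3d3eIiIiIiIh3d3d3d3d3d3d3d3d3d3d3d3eIiIiIiIh3d3d3d3d3d3d3d3d3d3d3d3iIiIiIiIh3d3d3d3d3d3d3d3d3d3d3d4iIiIiIiIh3d3d3d3d3d3d3d3d3d3d3d4iIiIiIiId3d3d3d3d3dw=="/>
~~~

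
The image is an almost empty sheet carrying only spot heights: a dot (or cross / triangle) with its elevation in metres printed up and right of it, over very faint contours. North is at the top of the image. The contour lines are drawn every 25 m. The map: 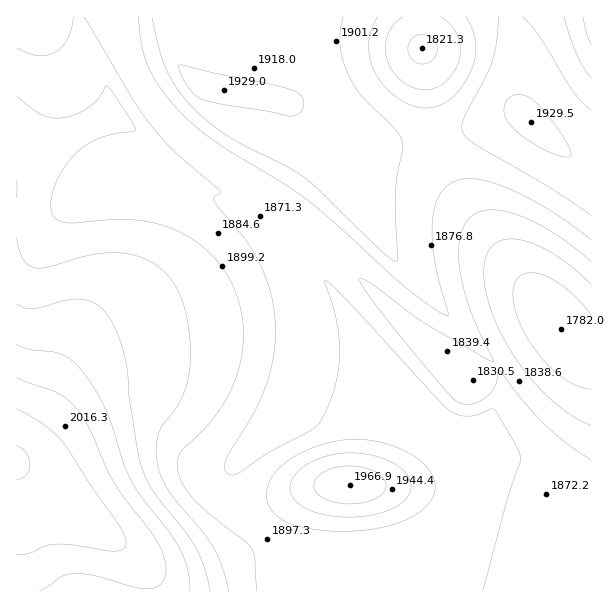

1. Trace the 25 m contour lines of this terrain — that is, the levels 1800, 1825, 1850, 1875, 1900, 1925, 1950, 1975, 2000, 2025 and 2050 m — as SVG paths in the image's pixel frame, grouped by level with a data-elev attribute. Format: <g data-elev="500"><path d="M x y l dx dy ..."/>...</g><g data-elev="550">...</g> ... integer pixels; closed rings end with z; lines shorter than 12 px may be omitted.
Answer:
<g data-elev="1800"><path d="M591 389l-13-3-15-8-15-13-14-17-12-19-7-18-2-17 2-12 5-6 7-3 9 0 10 3 12 7 11 8 22 24"/></g><g data-elev="1825"><path d="M591 426l-19-10-21-17-20-21-18-24-14-25-10-26-5-24 1-19 5-11 8-7 11-3 13 1 17 6 17 9 17 13 18 17"/><path d="M419 64l-6-4-3-4-2-5 0-6 3-6 4-3 5-2 6 1 6 3 3 4 2 5 0 6-2 4-5 5-5 2z"/></g><g data-elev="1850"><path d="M591 460l-24-16-22-20-21-22-26-33-3 17-4 7-6 5-8 4-9 2-7-1-6-3-29-32-39-48-22-30-5-11 3 0 8 4 57 42 64 37 2 0-2-5-13-25-9-23-10-37-1-18 1-15 3-12 7-9 9-6 10-2 14 1 15 4 18 8 18 10 37 29"/><path d="M591 45l-5-13-3-15"/><path d="M441 17l9 7 7 11 3 12 0 12-5 12-9 11-11 6-10 2-12-3-11-6-10-10-5-12-2-12 3-12 6-11 9-7"/></g><g data-elev="1875"><path d="M483 591l24-90 14-40-1-6-4-9-22-37-18 6-9 1-11-2-10-6-96-105-24-23-1 2 12 39 3 32-4 31-12 30-5 9-7 6-44 24-29 20-8 2-6-4-1-6 3-7 30-51 8-20 6-19 4-21 0-21-1-20-6-21-7-19-11-20-35-43-1-6 6-3 0-3-44-38-26-29-19-28-47-79"/><path d="M591 78l-7-10-7-14-13-37"/><path d="M74 17l-6 21-6 9-6 5-9 3-9 1-9-3-12-5"/><path d="M138 17l4 30 7 22 15 24 21 24 33 26 65 40 26 18 93 84 23 17 19 13 3 1 1-2-13-51-3-21 0-20 2-13 5-12 6-9 8-6 11-3 12 0 15 3 18 7 42 22 40 29"/><path d="M466 17l6 12 3 13 0 15-4 14-9 15-10 12-12 7-14 3-13-2-15-8-13-11-9-13-6-14-1-15 2-15 7-13"/></g><g data-elev="1900"><path d="M257 591l-2-33-4-10-5-6-37-29-15-14-12-16-5-16 1-9 4-8 25-24 16-21 8-16 7-18 5-23 0-22-3-21-8-21-11-18-15-17-17-12-19-9-20-6-21-2-63 3-7-2-5-5-3-12 3-16 8-17 12-16 12-10 12-6 15-5 23-3-5-11-23-33-3 0-6 11-12 10-13 7-12 3-11 0-9-3-25-18"/><path d="M336 531l24 0 21-3 20-6 15-7 11-9 7-11 1-10-4-12-9-11-15-10-20-8-19-4-18-1-20 3-19 7-18 9-14 10-10 14-2 13 3 14 9 9 14 6 19 5z"/><path d="M591 110l-9-8-9-10-33-54-17-21"/><path d="M152 17l8 34 7 20 11 19 17 20 17 15 19 13 57 29 17 11 76 73 15 11 2-5-3-65 2-18 5-24 0-9-7-12-34-34-12-18-6-15-3-15 0-15 3-15"/><path d="M499 17l-3 27-3 16-6 15-23 42-2 9 1 6 4 6 8 6 73 42 43 30"/></g><g data-elev="1925"><path d="M229 591l-6-22-9-20-11-16-34-42-8-14-4-15-1-15 3-15 23-34 5-14 3-16 0-23-2-24-5-19-8-17-9-12-11-9-14-7-16-4-14 0-15 1-49 13-14 0-6-3-4-6-4-9-2-11"/><path d="M334 516l17 1 17-1 15-4 12-5 9-6 5-7 2-8-2-9-7-8-10-7-12-5-15-3-15-1-14 1-13 3-12 5-11 7-7 8-3 9 2 9 5 8 10 6 12 4z"/><path d="M17 198l0-18"/><path d="M561 156l9 0 1-3-1-4-11-18-16-21-9-9-9-5-9-1-7 3-4 6-1 7 2 8 5 7 10 9 13 9z"/><path d="M287 116l10-1 6-7 0-9-3-4-4-4-32-8-49-10-33-8-3 1 1 7 6 11 8 10 7 5 18 5z"/></g><g data-elev="1950"><path d="M210 591l-5-22-9-21-11-17-30-37-12-23-6-27-8-46-1-23-3-16-7-24-9-18-12-12-14-6-17 1-33 9-9-1-7-4"/><path d="M337 503l19 1 18-5 10-8 2-5-1-4-8-9-15-6-17-1-16 4-12 7-3 5 0 6 2 4 5 5z"/></g><g data-elev="1975"><path d="M190 591l-2-19-6-20-11-18-29-36-11-18-8-18-15-48-19-34-14-17-12-8-10-3-24-3-12-5"/></g><g data-elev="2000"><path d="M39 591l23-15 13-3 20 3 42 12 15 0 7-3 4-4 3-6 0-9-2-11-6-13-44-59-8-16-16-38-12-18-9-10-10-7-42-17"/></g><g data-elev="2025"><path d="M17 554l12-1 16-7 12-2 60 7 6-2 3-6-1-7-6-11-57-84-17-15-28-17"/></g><g data-elev="2050"><path d="M17 480l10-6 3-9-4-12-9-7"/></g>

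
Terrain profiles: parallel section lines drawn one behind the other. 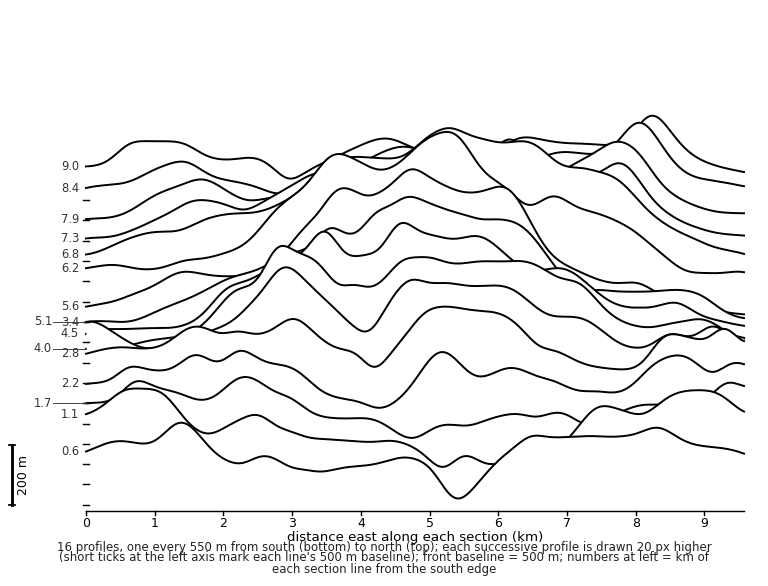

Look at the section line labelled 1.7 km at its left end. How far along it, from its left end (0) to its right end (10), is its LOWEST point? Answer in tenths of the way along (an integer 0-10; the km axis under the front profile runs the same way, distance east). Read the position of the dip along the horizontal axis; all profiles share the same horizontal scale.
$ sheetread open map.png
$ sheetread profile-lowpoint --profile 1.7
5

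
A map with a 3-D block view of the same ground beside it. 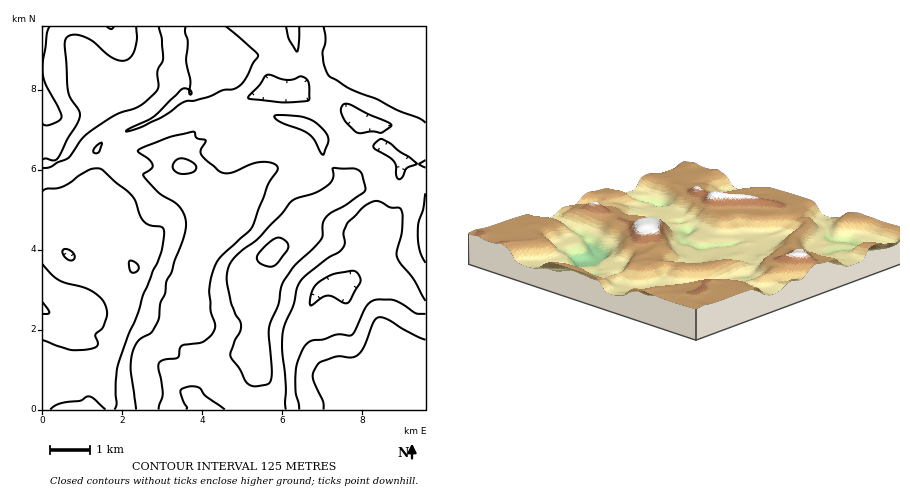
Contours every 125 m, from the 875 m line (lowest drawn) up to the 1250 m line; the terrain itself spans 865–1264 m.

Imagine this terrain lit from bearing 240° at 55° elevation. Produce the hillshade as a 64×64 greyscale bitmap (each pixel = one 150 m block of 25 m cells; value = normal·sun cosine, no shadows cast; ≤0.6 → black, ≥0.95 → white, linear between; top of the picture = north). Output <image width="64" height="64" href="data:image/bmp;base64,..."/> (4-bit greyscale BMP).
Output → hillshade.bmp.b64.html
<image width="64" height="64" href="data:image/bmp;base64,Qk12CAAAAAAAAHYAAAAoAAAAQAAAAEAAAAABAAQAAAAAAAAIAAATCwAAEwsAABAAAAAAAAAAAAAAABEREQAiIiIAMzMzAERERABVVVUAZmZmAHd3dwCIiIgAmZmZAKqqqgC7u7sAzMzMAN3d3QDu7u4A////AJiJvLvMqWEXmZrN7KqphSOM24Z3ibzv2qqpmZmZqqqZmaq7qrupUCeZms7sqphjSc3KdneJvf7KqqmZmZmqupmZmZmaqphASIia3+uph1abzLqIdnnO/sqqmZmZmaqqmYiZmZqqmEFHd6zv2ph2eau8uqljWc79uqmZmZmZqqmZiZmZmqqYQTZXve2oZVeJqry6qUFZ3+ypqqqpmZmZmZmZmZmZqphAJEnd24VWiZmrzLu4MFrf66mqqpmZmZmZmZmZmZmZmVAjW+y5Zoq6mbzM3aYQWt7bqaqZmZmZmZmZqpmZmZmZYQFt26iJq7qbzc3tcgBJ3cupmZmZmZmZmqqZmZmZmapxAHzKmZqqqazcvetBADjMuoiYiJqZmZqqq4iZmZmZqoIAfMuqqqqZq8u8yUEAOMynZnZWmqmZqqu7d4eImZqqlQB97KqpmZmau7u5UgA5u5ZnZUabqZmqqphmZniaqqqXIXzKmZmYmavMurlTAEiqmIiGaKy6mqqYd0RWiqqqqqhTaamZmYiarNy6qXQBRoqqmZiazMqqmIZDVmeaqZqquXVGiZmZmaq83cuphhJEaaqpmZnM25mHUQF3irqZq7vKhTR5mZmaqr3uy6qXMkNZqpiHib3LmGMANpmruqq8vNt0M2mZmZqqvv7KqqhSMzeal2VovLp0IBSJqru7vMzM7GMSaZmZmZrO/bqqqXQjNImHVGi8pzIjaJmrzMzM3czbchFYmZmZms7sqqupdSIiaZdVesynVWeJmbzd3MzMu8uEIliZiZqqz+yqq7l1IjFJmGeby6mIiImq3u3MzLu7y5VERXd5qqrf66qruYYiMjiZiau7qpl2iqv+3Lu6qqvMp2YzV5u6qt/rqqzJhjJDN5mZmruqhka8zf7Lqqqqq93IZSJoqpma3tuqvcqHU0VGiaqqvMqGe93e3KmZqqqs3tlTI2iHeJrO27vO24dkRmV5qqrN2prN3e+6mZmqqqzu2TE0RWV5qs3czN7sllVWd2eaq97avd3O/6qZmqqqvf62EVUjRYu7vLzd3cuXRWdmeJqqzcvNy9/+mZmaqqvf7HIUdjJXm7u7qau7uphlZ3ZoqqmszMur3+2Zmaqqve63MkaIQliaq6qYiImqmYVGh1aJmZq7qqvv25maqqve63QkaJhCWKqqmZmXZ5qZdlV4dVeZmaqZm+7bmZqqrN3IQ0eJmVJImqqYiqh3iZh2Zmd0JomZmZmr7tuZmqq83KY0aJmZYjeZmYeKuqmZmHd2VmIWmZmZmazu25mqqrzbdDaJmYdSNpmZl4u7q6mYZVVWYjeZmZmavN7bmaqrzMlUaJmGVkM2mZmXiruquph2Z3h1R5mZiaqr3duaqqu8t0WJmWNGVFeZmYd6uqq7qpmImZh2eJiJqqrN3KqaqruWV5mYQ2ZlaJmIdou6qqu7uqmZqql1Z4rLqs7dqpmquoZ4mZcjVneJiId4rLqqqru6mZmaqZdWi8y7zu2Zmaqph4mZhBNXiZmHeKu7uqqqu6mIiZmZmZdpy6rN3ZmZmqmYmZhRFHiZmHeby7qqqqq7qYeImZmZmHiHibzLZ4mZmZmYdSE2iZmYeby6qpqqqqqpiImqqqmXZlRoq5hmeZmZmYZCE2iZmZmru6qqmaqqqqmZq7u6mYdVVXmpdYeIiJmYdCJHmZmqqqqqqqqZmqqqqqrMzLmIhlVVeal3mZh3iZhTRomZmZqqmZqqqqmqqqqrvN3clmZURVaJmZmqmYm8uWVniJmZmZmZmqqqqqqqq7vN3clDRURVZ5maqqqZq97JZVZ4mZmZmZmqqqqqqqu7zM3dtkRndmeJmqu6u5ibzLhlaJqqmZmZmqqqqqqqu7zMzNynVXiIiJmrzLrLh4q6qYeImqqqqqmaqqqpmaq8zMvMzKdDZ4mZmrzcqaqXeaqImamZmZmqqqqqqqmZq8zMu8zLliNXmZmavMy6mZdnmZh4maqZiImqqqqpmaq8zdzMu6mDE2iZmZqrvM2ql1NomYd3iJmZiZmZqqmZq83d3LuqmEAVeZmZqrze7aqXQTeaqYdmeamIiIm7qZms3dy6mYdkEkeZmaq83u7cmYUQNpu6mId4mqiImaqpmbzLqXVEQyI1eJmrze7u3LqIYgA2rLqZmZmaqZmpiKqZq5dTIiIzRpmZms3u7ty6mZcwAlnLqqqpmqmqqqqpmZiZhlRWd3ib24i9/+3LqpmZhQA1e8uqqZmZqqupmqqpqXeIeKqpqr3siu/tuqqpmZliA2abuqmZmZqrzLqqqqqqhVeKuqqqveyt7cqqmZmqmUIVd4u6mImZqqvcuquqqqqXRHqqqqq+7c3bqZmaqqmZMjaHirqImqq7u8zLu7qqq6hSWaqqms/9y7qZmaqqqZlDRoiKqZq7qqurvMzMzKm8qFNavLmb7+yqmZmaqqqZmUQ2d4qpq7upqqq93czdqruWZnq7h5z/26mZmqqqqYiZVCV3iarMupmaqr3tvNyqumV4iZhVnf66qZmaqpmYiZlTJXeavN3JiJqqzuy8y6uoRGdmZTWt7LqqmZmZmZiJmVIVeKvO/rZYmqrO7bu7u5UjQzRUR63ruqqpmZmZmZmZUiaJvO/9gzeaqs7sqrvKURISV3Z4vcvLqqmZmZmZmplTN6vN/+pyN5qqzuyqq7cQACeqh4m8vNuqmZmZmZqqmXZYrN3uynMnmave7KqqhBECi7l3ibu+26qZmZmZqqqZ"/>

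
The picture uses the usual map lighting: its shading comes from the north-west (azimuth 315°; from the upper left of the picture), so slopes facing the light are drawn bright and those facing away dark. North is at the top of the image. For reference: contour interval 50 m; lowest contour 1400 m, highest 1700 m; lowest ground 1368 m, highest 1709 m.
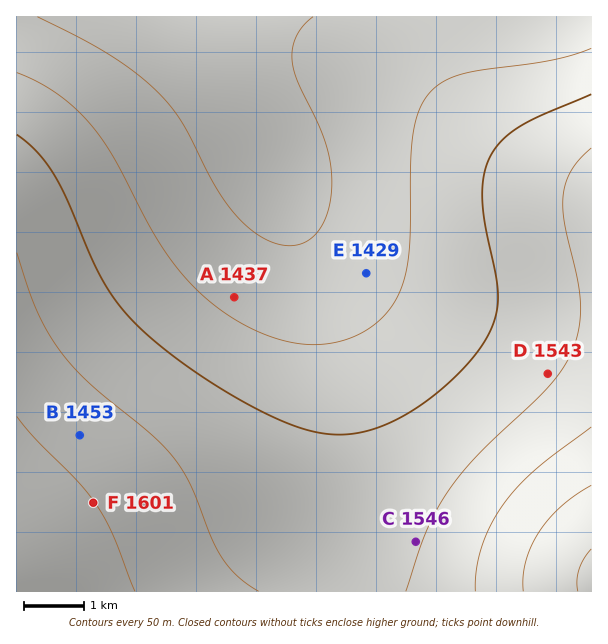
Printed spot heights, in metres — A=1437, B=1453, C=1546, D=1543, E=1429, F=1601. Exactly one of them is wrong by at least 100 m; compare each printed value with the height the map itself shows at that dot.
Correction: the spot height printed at B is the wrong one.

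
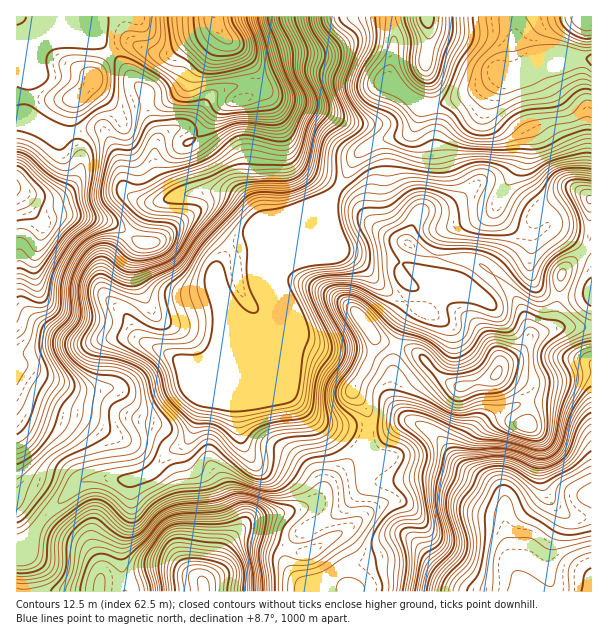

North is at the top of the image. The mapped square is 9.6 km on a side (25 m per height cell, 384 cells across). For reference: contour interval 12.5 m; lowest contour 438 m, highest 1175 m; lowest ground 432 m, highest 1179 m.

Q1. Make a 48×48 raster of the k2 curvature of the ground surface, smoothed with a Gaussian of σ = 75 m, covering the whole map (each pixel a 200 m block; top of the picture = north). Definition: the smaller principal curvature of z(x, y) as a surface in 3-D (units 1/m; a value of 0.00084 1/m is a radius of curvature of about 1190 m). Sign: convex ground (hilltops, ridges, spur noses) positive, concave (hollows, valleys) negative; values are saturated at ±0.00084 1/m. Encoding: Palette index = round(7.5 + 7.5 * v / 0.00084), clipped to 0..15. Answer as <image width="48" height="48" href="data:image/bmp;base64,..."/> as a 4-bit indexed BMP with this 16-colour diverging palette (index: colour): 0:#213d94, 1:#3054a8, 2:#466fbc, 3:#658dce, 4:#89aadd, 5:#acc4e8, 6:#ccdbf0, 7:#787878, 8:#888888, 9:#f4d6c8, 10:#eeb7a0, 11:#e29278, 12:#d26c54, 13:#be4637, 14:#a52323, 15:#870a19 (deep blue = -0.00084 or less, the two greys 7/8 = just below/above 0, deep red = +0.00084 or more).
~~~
<image width="48" height="48" href="data:image/bmp;base64,Qk32BAAAAAAAAHYAAAAoAAAAMAAAADAAAAABAAQAAAAAAIAEAAATCwAAEwsAABAAAAAAAAAAlD0hAKhUMAC8b0YAzo1lAN2qiQDoxKwA8NvMAHh4eACIiIgAyNb0AKC37gB4kuIAVGzSADdGvgAjI6UAGQqHAFZVaYhTE1d5l2dCNGZpiKl2QzNWZneIZkQzWJlSJoqrqckxIzNGd3eGNERVZnd3ZhEkZ4lBSJiJeaYQJ5Y0V4mTNmVUV3d2VXJIh3hAN6dlVkEhN5h1RYlQaXZTV3dlVUI4mXZAB8uHdkViNGeIdDMCmWVEV2Zmd1AGipdABruHZXqDREV4h0EniENFVmV5mJQAWalQAmh3Va6DVmZViGV4dSJFRVd3d5cwBXcxEjRVVq1hRmh1V3ipYhRUNGiGZniDACI0MzIiIzQAJWiHZmd2U0ZkI0RERVaHMQEjIkQyIyAARomHZ2VEVmZBEjEBNFRFVlVVQkZXdkAVZ5l2d4iHhyAAEjMyNIdWZneJhDNJlhBmZ4dmd3q5cgFEM0eEEqlXdmeJllMYlgOZd3VWd1amECaFRoy2AZlWh2Z3ZpcWpCSJh0I0VkIgADRnec7GAYhkeHZUZ4ckU0RGYwEjRmIAA1MVZ6l1EYdkV3VWZVUQAjIAEQN4Z1AUWMkyEUVlMHdmZmaJhTAGd3d2QDa9lkRmWMpXU1d3YHeYdVebuVBnd3d3cDWadkZUZphZtVmYcHmHVEiqpyB3d3d3cTRFaFQ3dDVIt1Z2UndkMkZlMAE0d3d3c0QiRlNakxRIuHQQAWUwAAAAABV2R3d3dEIRJoNagSNpo0U0Q4YgERNDJoiIR3d3dRE0WHRVETRGMXlodXQ4hCRUaYeIR3Z3cwRomGQgE1VUBIhphVSalBIkeHd3RmdncCaLyDEkZnZRFoVmVDeYYwATRFZmRXdnQFeLowBXd2UyVmAjRDdlMQA0EAE0VYZnJGeIIAWHd3U2ZiBHUzhUQgBmMQASRoV3MkRCAEl1VUR3dgCcc0l2UwB5iIQAJoV3cwAAE3ZFZ3eJhSBqZDiHUwBavOpABHZ3d3dhJXiYZniXZUMlRkeGRCAlirhTAFZ3d3dQZoqmMiNFRFUzNlaXeFRER4ZWQAN3d3cjl2dkQzMjNXdTNXZoulV1M1ZnhREiNXcHl2V5lndTN4dSNoh3hTIgAAFGd1IhAAQWl1SLpmZkJpdDbIh3dkECVSABNCJGdSACh1RohVaHI2VHi6djNnIGh2UzREZ3uVQgaHVWZVepUzR6qccxR4IGZVd2dld4qlNBKIdmVWepdjJnZGMjaHEnUmmpdUZmiGIyAmdkVVV3VmMzNCI1VlFZUVmXZDNFZ2EjEAEkdkMzI0Q0ZzRlQzOaUiIzQyNGZkFXZWYzmGMjVnZmVmZEVDN4RFIVdlZ5h1RWVHlSV2VEWZh2VGZnqmRXRGdjeYiLuXZlM2YgAVZlRndleXZnmIdFQ1mUJXebuHZSEjEAIiVmVWVWimZUV6pCEjZ0IANodSERETIHljRWVEZ2dndmeLcgNndFdjI2QBNnQiE8yEVVZmVDRHdnd2MUaJRJqaZWRWeXVCA6llVVZ1VUAHdlQ0RndUV5mtt1Z3d1dyAlZ2ZlV3ZBJGd3d3Z3UliIiJl1Z1VEdyAleXZWZndVnHd3d3ZlQ3h5lSEiIiEBNSBLqXZWZnZHuw=="/>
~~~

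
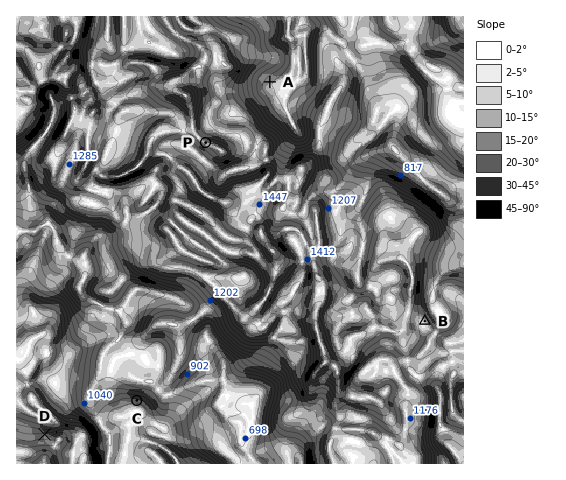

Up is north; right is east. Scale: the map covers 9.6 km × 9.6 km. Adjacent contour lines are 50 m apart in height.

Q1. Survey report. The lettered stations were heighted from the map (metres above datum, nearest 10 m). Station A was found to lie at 860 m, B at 1280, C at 1120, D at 1510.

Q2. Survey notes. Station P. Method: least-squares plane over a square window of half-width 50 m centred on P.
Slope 12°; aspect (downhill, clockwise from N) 326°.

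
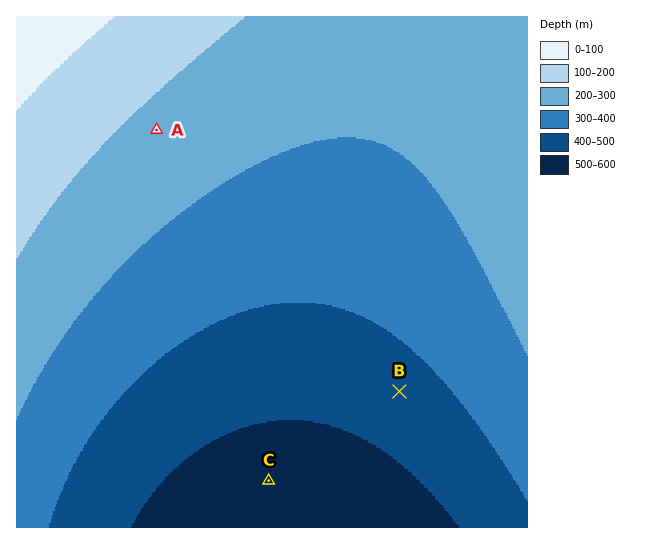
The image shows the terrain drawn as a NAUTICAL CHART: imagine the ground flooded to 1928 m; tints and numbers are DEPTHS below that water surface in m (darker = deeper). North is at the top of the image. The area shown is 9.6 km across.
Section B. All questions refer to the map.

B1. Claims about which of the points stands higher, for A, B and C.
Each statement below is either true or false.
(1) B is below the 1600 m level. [true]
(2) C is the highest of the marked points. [false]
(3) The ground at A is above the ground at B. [true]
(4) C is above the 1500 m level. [false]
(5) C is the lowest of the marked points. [true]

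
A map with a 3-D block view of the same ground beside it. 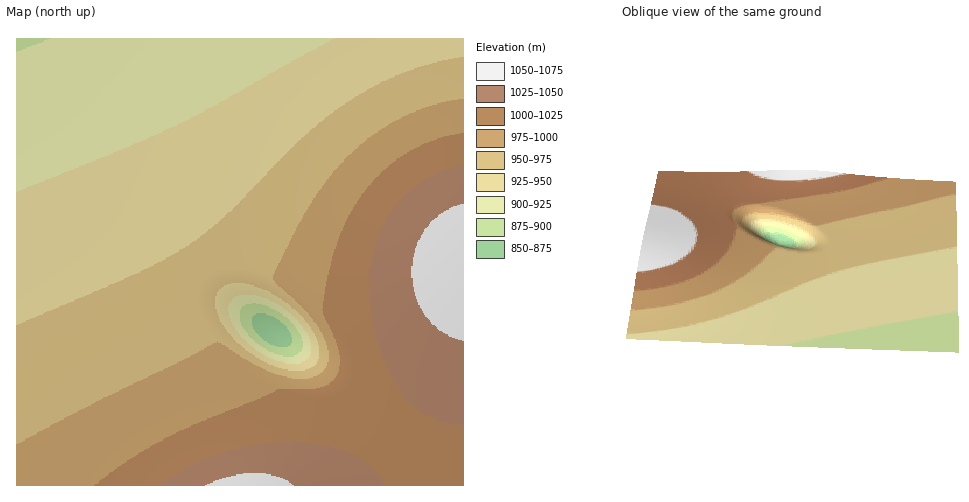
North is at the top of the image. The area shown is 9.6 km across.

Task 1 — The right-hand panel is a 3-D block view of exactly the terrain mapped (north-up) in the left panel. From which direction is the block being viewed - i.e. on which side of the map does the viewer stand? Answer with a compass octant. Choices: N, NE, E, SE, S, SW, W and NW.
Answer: N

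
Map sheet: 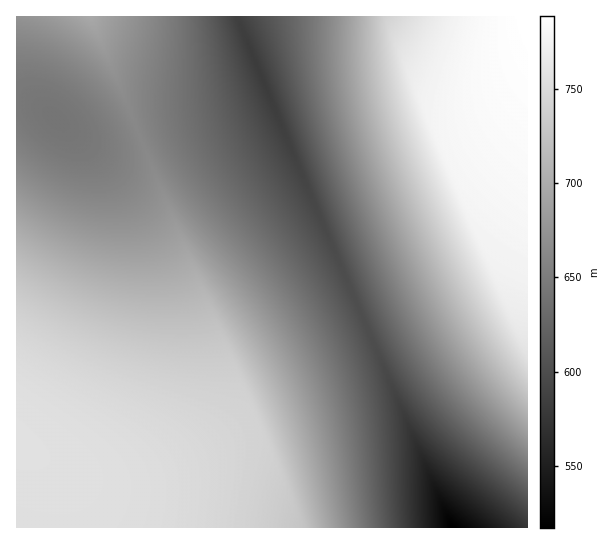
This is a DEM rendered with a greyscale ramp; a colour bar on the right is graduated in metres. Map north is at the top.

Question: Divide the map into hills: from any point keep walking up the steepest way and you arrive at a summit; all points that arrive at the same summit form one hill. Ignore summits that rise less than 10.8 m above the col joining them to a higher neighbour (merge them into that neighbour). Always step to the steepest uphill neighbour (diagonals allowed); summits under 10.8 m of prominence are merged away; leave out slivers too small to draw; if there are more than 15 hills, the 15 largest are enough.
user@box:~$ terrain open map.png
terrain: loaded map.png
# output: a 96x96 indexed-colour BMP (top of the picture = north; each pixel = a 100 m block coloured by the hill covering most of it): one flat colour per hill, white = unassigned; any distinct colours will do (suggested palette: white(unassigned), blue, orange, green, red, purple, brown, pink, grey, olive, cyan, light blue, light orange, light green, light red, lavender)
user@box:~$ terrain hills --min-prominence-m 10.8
<image width="96" height="96" href="data:image/bmp;base64,Qk12EgAAAAAAAHYAAAAoAAAAYAAAAGAAAAABAAQAAAAAAAASAAATCwAAEwsAABAAAAAAAAAA////ALR3HwAOf/8ALKAsACgn1gC9Z5QAS1aMAMJ34wB/f38AIr28AM++FwDox64AeLv/AIrfmACWmP8A1bDFABERERERERERERERERERERERERERERERERERERERERERERERERERERERIiIiIiIiIhERERERERERERERERERERERERERERERERERERERERERERERERERERESIiIiIiIiIhERERERERERERERERERERERERERERERERERERERERERERERERERERESIiIiIiIiIhEREREREREREREREREREREREREREREREREREREREREREREREREREREiIiIiIiIiIhEREREREREREREREREREREREREREREREREREREREREREREREREREREiIiIiIiIiIhEREREREREREREREREREREREREREREREREREREREREREREREREREREiIiIiIiIiIhERERERERERERERERERERERERERERERERERERERERERERERERERERIiIiIiIiIiIhERERERERERERERERERERERERERERERERERERERERERERERERERERIiIiIiIiIiIhERERERERERERERERERERERERERERERERERERERERERERERERERESIiIiIiIiIiIhERERERERERERERERERERERERERERERERERERERERERERERERERESIiIiIiIiIiIhEREREREREREREREREREREREREREREREREREREREREREREREREREiIiIiIiIiIiIhEREREREREREREREREREREREREREREREREREREREREREREREREREiIiIiIiIiIiIhEREREREREREREREREREREREREREREREREREREREREREREREREREiIiIiIiIiIiIhERERERERERERERERERERERERERERERERERERERERERERERERERIiIiIiIiIiIiIhERERERERERERERERERERERERERERERERERERERERERERERERERIiIiIiIiIiIiIhERERERERERERERERERERERERERERERERERERERERERERERERESIiIiIiIiIiIiIhERERERERERERERERERERERERERERERERERERERERERERERERESIiIiIiIiIiIiIhEREREREREREREREREREREREREREREREREREREREREREREREREiIiIiIiIiIiIiIhEREREREREREREREREREREREREREREREREREREREREREREREREiIiIiIiIiIiIiIhEREREREREREREREREREREREREREREREREREREREREREREREREiIiIiIiIiIiIiIhERERERERERERERERERERERERERERERERERERERERERERERERIiIiIiIiIiIiIiIhERERERERERERERERERERERERERERERERERERERERERERERERIiIiIiIiIiIiIiIhERERERERERERERERERERERERERERERERERERERERERERERESIiIiIiIiIiIiIiIhERERERERERERERERERERERERERERERERERERERERERERERESIiIiIiIiIiIiIiIhEREREREREREREREREREREREREREREREREREREREREREREREiIiIiIiIiIiIiIiIhEREREREREREREREREREREREREREREREREREREREREREREREiIiIiIiIiIiIiIiIhEREREREREREREREREREREREREREREREREREREREREREREREiIiIiIiIiIiIiIiIhERERERERERERERERERERERERERERERERERERERERERERERIiIiIiIiIiIiIiIiIhERERERERERERERERERERERERERERERERERERERERERERERIiIiIiIiIiIiIiIiIhERERERERERERERERERERERERERERERERERERERERERERESIiIiIiIiIiIiIiIiIhERERERERERERERERERERERERERERERERERERERERERERESIiIiIiIiIiIiIiIiIhEREREREREREREREREREREREREREREREREREREREREREREiIiIiIiIiIiIiIiIiIhEREREREREREREREREREREREREREREREREREREREREREREiIiIiIiIiIiIiIiIiIhEREREREREREREREREREREREREREREREREREREREREREREiIiIiIiIiIiIiIiIiIhERERERERERERERERERERERERERERERERERERERERERERIiIiIiIiIiIiIiIiIiIhERERERERERERERERERERERERERERERERERERERERERERIiIiIiIiIiIiIiIiIiIhERERERERERERERERERERERERERERERERERERERERERESIiIiIiIiIiIiIiIiIiIhERERERERERERERERERERERERERERERERERERERERERESIiIiIiIiIiIiIiIiIiIhEREREREREREREREREREREREREREREREREREREREREREiIiIiIiIiIiIiIiIiIiIhEREREREREREREREREREREREREREREREREREREREREREiIiIiIiIiIiIiIiIiIiIhEREREREREREREREREREREREREREREREREREREREREREiIiIiIiIiIiIiIiIiIiIhERERERERERERERERERERERERERERERERERERERERERIiIiIiIiIiIiIiIiIiIiIhERERERERERERERERERERERERERERERERERERERERERIiIiIiIiIiIiIiIiIiIiIhERERERERERERERERERERERERERERERERERERERERESIiIiIiIiIiIiIiIiIiIiIhERERERERERERERERERERERERERERERERERERERERESIiIiIiIiIiIiIiIiIiIiIhEREREREREREREREREREREREREREREREREREREREREiIiIiIiIiIiIiIiIiIiIiIhEREREREREREREREREREREREREREREREREREREREREiIiIiIiIiIiIiIiIiIiIiIhEREREREREREREREREREREREREREREREREREREREREiIiIiIiIiIiIiIiIiIiIiIhERERERERERERERERERERERERERERERERERERERERIiIiIiIiIiIiIiIiIiIiIiIhERERERERERERERERERERERERERERERERERERERERIiIiIiIiIiIiIiIiIiIiIiIhERERERERERERERERERERERERERERERERERERERESIiIiIiIiIiIiIiIiIiIiIiIhERERERERERERERERERERERERERERERERERERERESIiIiIiIiIiIiIiIiIiIiIiIhEREREREREREREREREREREREREREREREREREREREiIiIiIiIiIiIiIiIiIiIiIiIhEREREREREREREREREREREREREREREREREREREREiIiIiIiIiIiIiIiIiIiIiIiIhEREREREREREREREREREREREREREREREREREREREiIiIiIiIiIiIiIiIiIiIiIiIhERERERERERERERERERERERERERERERERERERERIiIiIiIiIiIiIiIiIiIiIiIiIhERERERERERERERERERERERERERERERERERERERIiIiIiIiIiIiIiIiIiIiIiIiIhERERERERERERERERERERERERERERERERERERESIiIiIiIiIiIiIiIiIiIiIiIiIhERERERERERERERERERERERERERERERERERERESIiIiIiIiIiIiIiIiIiIiIiIiIhEREREREREREREREREREREREREREREREREREREiIiIiIiIiIiIiIiIiIiIiIiIiIhEREREREREREREREREREREREREREREREREREREiIiIiIiIiIiIiIiIiIiIiIiIiIhEREREREREREREREREREREREREREREREREREREiIiIiIiIiIiIiIiIiIiIiIiIiIhERERERERERERERERERERERERERERERERERERIiIiIiIiIiIiIiIiIiIiIiIiIiIhERERERERERERERERERERERERERERERERERERIiIiIiIiIiIiIiIiIiIiIiIiIiIhERERERERERERERERERERERERERERERERERESIiIiIiIiIiIiIiIiIiIiIiIiIiIhERERERERERERERERERERERERERERERERERESIiIiIiIiIiIiIiIiIiIiIiIiIiIhERERERERERERERERERERERERERERERERERESIiIiIiIiIiIiIiIiIiIiIiIiIiIhEREREREREREREREREREREREREREREREREREiIiIiIiIiIiIiIiIiIiIiIiIiIiIhEREREREREREREREREREREREREREREREREREiIiIiIiIiIiIiIiIiIiIiIiIiIiIhERERERERERERERERERERERERERERERERERIiIiIiIiIiIiIiIiIiIiIiIiIiIiIhERERERERERERERERERERERERERERERERERIiIiIiIiIiIiIiIiIiIiIiIiIiIiIhERERERERERERERERERERERERERERERERESIiIiIiIiIiIiIiIiIiIiIiIiIiIiIhEREREREREzMzMRERERERERERERERERERESIiIiIiIiIiIiIiIiIiIiIiIiIiIiIhERERERETMzMzMzMRERERERERERERERERESIiIiIiIiIiIiIiIiIiIiIiIiIiIiIhERERERMzMzMzMzMzMREREREREREREREREiIiIiIiIiIiIiIiIiIiIiIiIiIiIiIhERERETMzMzMzMzMzMzMREREREREREREREiIiIiIiIiIiIiIiIiIiIiIiIiIiIiIhEREREzMzMzMzMzMzMzMzMzERERERERERIiIiIiIiIiIiIiIiIiIiIiIiIiIiIiIhERERMzMzMzMzMzMzMzMzMzMzMRERERERIiIiIiIiIiIiIiIiIiIiIiIiIiIiIiIhEREzMzMzMzMzMzMzMzMzMzMzMzMRERERIiIiIiIiIiIiIiIiIiIiIiIiIiIiIiIhERMzMzMzMzMzMzMzMzMzMzMzMzMzMRESIiIiIiIiIiIiIiIiIiIiIiIiIiIiIiIhMzMzMzMzMzMzMzMzMzMzMzMzMzMzMzESIiIiIiIiIiIiIiIiIiIiIiIiIiIiIiIjMzMzMzMzMzMzMzMzMzMzMzMzMzMzMzMiIiIiIiIiIiIiIiIiIiIiIiIiIiIiIiIjMzMzMzMzMzMzMzMzMzMzMzMzMzMzMzMiIiIiIiIiIiIiIiIiIiIiIiIiIiIiIiIjMzMzMzMzMzMzMzMzMzMzMzMzMzMzMzIiIiIiIiIiIiIiIiIiIiIiIiIiIiIiIiIjMzMzMzMzMzMzMzMzMzMzMzMzMzMzMzIiIiIiIiIiIiIiIiIiIiIiIiIiIiIiIiIjMzMzMzMzMzMzMzMzMzMzMzMzMzMzMzIiIiIiIiIiIiIiIiIiIiIiIiIiIiIiIiIjMzMzMzMzMzMzMzMzMzMzMzMzMzMzMyIiIiIiIiIiIiIiIiIiIiIiIiIiIiIiIiIjMzMzMzMzMzMzMzMzMzMzMzMzMzMzMyIiIiIiIiIiIiIiIiIiIiIiIiIiIiIiIiIjMzMzMzMzMzMzMzMzMzMzMzMzMzMzMiIiIiIiIiIiIiIiIiIiIiIiIiIiIiIiIiIjMzMzMzMzMzMzMzMzMzMzMzMzMzMzMiIiIiIiIiIiIiIiIiIiIiIiIiIiIiIiIiIjMzMzMzMzMzMzMzMzMzMzMzMzMzMzMiIiIiIiIiIiIiIiIiIiIiIiIiIiIiIiIiIjMzMzMzMzMzMzMzMzMzMzMzMzMzMzIiIiIiIiIiIiIiIiIiIiIiIiIiIiIiIiIiIjMzMzMzMzMzMzMzMzMzMzMzMzMzMzIiIiIiIiIiIiIiIiIiIiIiIiIiIiIiIiIiIjMzMzMzMzMzMzMzMzMzMzMzMzMzMyIiIiIiIiIiIiIiIiIiIiIiIiIiIiIiIiIiIjMzMzMzMzMzMzMzMzMzMzMzMzMzMyIiIiIiIiIiIiIiIiIiIiIiIiIiIiIiIiIiIjMzMzMzMzMzMzMzMzMzMzMzMzMzMyIiIiIiIiIiIiIiIiIiIiIiIiIiIiIiIiIiIg=="/>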